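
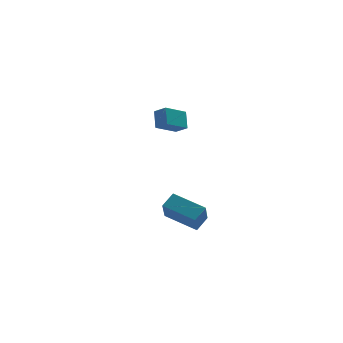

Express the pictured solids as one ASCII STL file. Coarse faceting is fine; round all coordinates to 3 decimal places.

solid 
facet normal -0.711 0.648 0.273
outer loop
vertex -4.005 -3.317 -0.4
vertex -3.297 -2.775 0.155
vertex -3.68 -2.415 -1.694
endloop
endfacet
facet normal -0.674 -0.516 -0.529
outer loop
vertex -2.223 -3.745 -2.255
vertex -4.005 -3.317 -0.4
vertex -3.68 -2.415 -1.694
endloop
endfacet
facet normal -0.710 0.649 0.273
outer loop
vertex -3.68 -2.415 -1.694
vertex -3.297 -2.775 0.155
vertex -2.972 -1.874 -1.139
endloop
endfacet
facet normal 0.202 0.560 -0.803
outer loop
vertex -2.972 -1.874 -1.139
vertex -2.223 -3.745 -2.255
vertex -3.68 -2.415 -1.694
endloop
endfacet
facet normal -0.202 -0.560 0.804
outer loop
vertex -4.005 -3.317 -0.4
vertex -1.84 -4.105 -0.406
vertex -3.297 -2.775 0.155
endloop
endfacet
facet normal -0.674 -0.516 -0.529
outer loop
vertex -2.548 -4.646 -0.961
vertex -4.005 -3.317 -0.4
vertex -2.223 -3.745 -2.255
endloop
endfacet
facet normal -0.202 -0.560 0.803
outer loop
vertex -2.548 -4.646 -0.961
vertex -1.84 -4.105 -0.406
vertex -4.005 -3.317 -0.4
endloop
endfacet
facet normal 0.674 0.516 0.528
outer loop
vertex -3.297 -2.775 0.155
vertex -1.84 -4.105 -0.406
vertex -2.972 -1.874 -1.139
endloop
endfacet
facet normal 0.201 0.560 -0.804
outer loop
vertex -1.515 -3.203 -1.7
vertex -2.223 -3.745 -2.255
vertex -2.972 -1.874 -1.139
endloop
endfacet
facet normal 0.674 0.516 0.529
outer loop
vertex -2.972 -1.874 -1.139
vertex -1.84 -4.105 -0.406
vertex -1.515 -3.203 -1.7
endloop
endfacet
facet normal 0.711 -0.649 -0.273
outer loop
vertex -1.515 -3.203 -1.7
vertex -2.548 -4.646 -0.961
vertex -2.223 -3.745 -2.255
endloop
endfacet
facet normal 0.710 -0.649 -0.274
outer loop
vertex -1.84 -4.105 -0.406
vertex -2.548 -4.646 -0.961
vertex -1.515 -3.203 -1.7
endloop
endfacet
facet normal -0.566 0.626 -0.536
outer loop
vertex -2.963 3.09 2.35
vertex -2.845 3.952 3.233
vertex -1.662 3.65 1.629
endloop
endfacet
facet normal -0.095 -0.696 -0.712
outer loop
vertex -1.135 3.068 2.127
vertex -2.963 3.09 2.35
vertex -1.662 3.65 1.629
endloop
endfacet
facet normal -0.566 0.627 -0.536
outer loop
vertex -1.662 3.65 1.629
vertex -2.845 3.952 3.233
vertex -1.543 4.512 2.512
endloop
endfacet
facet normal 0.818 0.352 -0.454
outer loop
vertex -1.543 4.512 2.512
vertex -1.135 3.068 2.127
vertex -1.662 3.65 1.629
endloop
endfacet
facet normal -0.818 -0.353 0.454
outer loop
vertex -2.963 3.09 2.35
vertex -2.318 3.37 3.731
vertex -2.845 3.952 3.233
endloop
endfacet
facet normal -0.095 -0.695 -0.712
outer loop
vertex -2.437 2.508 2.848
vertex -2.963 3.09 2.35
vertex -1.135 3.068 2.127
endloop
endfacet
facet normal -0.819 -0.352 0.454
outer loop
vertex -2.437 2.508 2.848
vertex -2.318 3.37 3.731
vertex -2.963 3.09 2.35
endloop
endfacet
facet normal 0.095 0.696 0.712
outer loop
vertex -2.845 3.952 3.233
vertex -2.318 3.37 3.731
vertex -1.543 4.512 2.512
endloop
endfacet
facet normal 0.819 0.352 -0.453
outer loop
vertex -1.017 3.93 3.01
vertex -1.135 3.068 2.127
vertex -1.543 4.512 2.512
endloop
endfacet
facet normal 0.095 0.696 0.712
outer loop
vertex -1.543 4.512 2.512
vertex -2.318 3.37 3.731
vertex -1.017 3.93 3.01
endloop
endfacet
facet normal 0.566 -0.626 0.536
outer loop
vertex -1.017 3.93 3.01
vertex -2.437 2.508 2.848
vertex -1.135 3.068 2.127
endloop
endfacet
facet normal 0.566 -0.627 0.535
outer loop
vertex -2.318 3.37 3.731
vertex -2.437 2.508 2.848
vertex -1.017 3.93 3.01
endloop
endfacet

endsolid


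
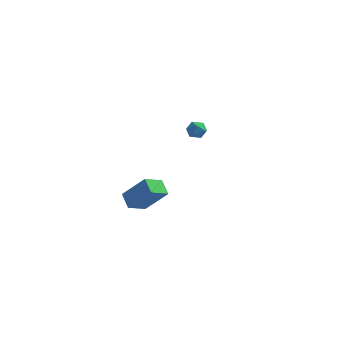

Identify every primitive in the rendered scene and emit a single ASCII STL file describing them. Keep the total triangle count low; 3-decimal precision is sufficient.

solid 
facet normal -0.916 -0.106 0.387
outer loop
vertex -4.563 4.057 -1.854
vertex -4.386 3.46 -1.599
vertex -4.298 4.02 -1.237
endloop
endfacet
facet normal -0.735 0.581 0.350
outer loop
vertex -4.563 4.057 -1.854
vertex -4.298 4.02 -1.237
vertex -4.109 4.511 -1.655
endloop
endfacet
facet normal -0.591 0.736 -0.331
outer loop
vertex -4.563 4.057 -1.854
vertex -4.109 4.511 -1.655
vertex -4.079 4.255 -2.277
endloop
endfacet
facet normal -0.684 0.141 -0.716
outer loop
vertex -4.563 4.057 -1.854
vertex -4.079 4.255 -2.277
vertex -4.25 3.605 -2.242
endloop
endfacet
facet normal -0.885 -0.379 -0.272
outer loop
vertex -4.563 4.057 -1.854
vertex -4.25 3.605 -2.242
vertex -4.386 3.46 -1.599
endloop
endfacet
facet normal -0.135 0.672 0.728
outer loop
vertex -4.109 4.511 -1.655
vertex -4.298 4.02 -1.237
vertex -3.65 4.195 -1.278
endloop
endfacet
facet normal -0.430 -0.442 0.788
outer loop
vertex -4.298 4.02 -1.237
vertex -4.386 3.46 -1.599
vertex -3.821 3.545 -1.243
endloop
endfacet
facet normal -0.378 -0.883 -0.279
outer loop
vertex -4.386 3.46 -1.599
vertex -4.25 3.605 -2.242
vertex -3.791 3.289 -1.865
endloop
endfacet
facet normal -0.052 -0.040 -0.998
outer loop
vertex -4.25 3.605 -2.242
vertex -4.079 4.255 -2.277
vertex -3.602 3.78 -2.283
endloop
endfacet
facet normal 0.097 0.922 -0.375
outer loop
vertex -4.079 4.255 -2.277
vertex -4.109 4.511 -1.655
vertex -3.514 4.34 -1.921
endloop
endfacet
facet normal 0.684 -0.141 0.716
outer loop
vertex -3.337 3.743 -1.666
vertex -3.65 4.195 -1.278
vertex -3.821 3.545 -1.243
endloop
endfacet
facet normal 0.591 -0.736 0.331
outer loop
vertex -3.337 3.743 -1.666
vertex -3.821 3.545 -1.243
vertex -3.791 3.289 -1.865
endloop
endfacet
facet normal 0.735 -0.581 -0.350
outer loop
vertex -3.337 3.743 -1.666
vertex -3.791 3.289 -1.865
vertex -3.602 3.78 -2.283
endloop
endfacet
facet normal 0.916 0.106 -0.387
outer loop
vertex -3.337 3.743 -1.666
vertex -3.602 3.78 -2.283
vertex -3.514 4.34 -1.921
endloop
endfacet
facet normal 0.885 0.379 0.272
outer loop
vertex -3.337 3.743 -1.666
vertex -3.514 4.34 -1.921
vertex -3.65 4.195 -1.278
endloop
endfacet
facet normal 0.052 0.040 0.998
outer loop
vertex -3.821 3.545 -1.243
vertex -3.65 4.195 -1.278
vertex -4.298 4.02 -1.237
endloop
endfacet
facet normal -0.097 -0.922 0.375
outer loop
vertex -3.791 3.289 -1.865
vertex -3.821 3.545 -1.243
vertex -4.386 3.46 -1.599
endloop
endfacet
facet normal 0.135 -0.672 -0.728
outer loop
vertex -3.602 3.78 -2.283
vertex -3.791 3.289 -1.865
vertex -4.25 3.605 -2.242
endloop
endfacet
facet normal 0.430 0.442 -0.788
outer loop
vertex -3.514 4.34 -1.921
vertex -3.602 3.78 -2.283
vertex -4.079 4.255 -2.277
endloop
endfacet
facet normal 0.378 0.883 0.279
outer loop
vertex -3.65 4.195 -1.278
vertex -3.514 4.34 -1.921
vertex -4.109 4.511 -1.655
endloop
endfacet
facet normal -0.693 0.005 -0.721
outer loop
vertex -3.879 -4.678 -4.223
vertex -4.532 -4.113 -3.591
vertex -3.4 -3.616 -4.676
endloop
endfacet
facet normal 0.610 -0.527 -0.591
outer loop
vertex -2.028 -3.627 -3.249
vertex -3.879 -4.678 -4.223
vertex -3.4 -3.616 -4.676
endloop
endfacet
facet normal -0.693 0.005 -0.721
outer loop
vertex -3.4 -3.616 -4.676
vertex -4.532 -4.113 -3.591
vertex -4.053 -3.051 -4.044
endloop
endfacet
facet normal 0.384 0.849 -0.363
outer loop
vertex -4.053 -3.051 -4.044
vertex -2.028 -3.627 -3.249
vertex -3.4 -3.616 -4.676
endloop
endfacet
facet normal -0.384 -0.849 0.363
outer loop
vertex -3.879 -4.678 -4.223
vertex -3.16 -4.124 -2.164
vertex -4.532 -4.113 -3.591
endloop
endfacet
facet normal 0.610 -0.527 -0.591
outer loop
vertex -2.507 -4.689 -2.796
vertex -3.879 -4.678 -4.223
vertex -2.028 -3.627 -3.249
endloop
endfacet
facet normal -0.384 -0.849 0.363
outer loop
vertex -2.507 -4.689 -2.796
vertex -3.16 -4.124 -2.164
vertex -3.879 -4.678 -4.223
endloop
endfacet
facet normal -0.610 0.527 0.591
outer loop
vertex -4.532 -4.113 -3.591
vertex -3.16 -4.124 -2.164
vertex -4.053 -3.051 -4.044
endloop
endfacet
facet normal 0.384 0.849 -0.363
outer loop
vertex -2.681 -3.062 -2.617
vertex -2.028 -3.627 -3.249
vertex -4.053 -3.051 -4.044
endloop
endfacet
facet normal -0.610 0.527 0.591
outer loop
vertex -4.053 -3.051 -4.044
vertex -3.16 -4.124 -2.164
vertex -2.681 -3.062 -2.617
endloop
endfacet
facet normal 0.693 -0.005 0.721
outer loop
vertex -2.681 -3.062 -2.617
vertex -2.507 -4.689 -2.796
vertex -2.028 -3.627 -3.249
endloop
endfacet
facet normal 0.693 -0.005 0.721
outer loop
vertex -3.16 -4.124 -2.164
vertex -2.507 -4.689 -2.796
vertex -2.681 -3.062 -2.617
endloop
endfacet

endsolid


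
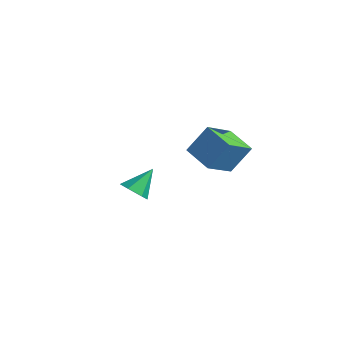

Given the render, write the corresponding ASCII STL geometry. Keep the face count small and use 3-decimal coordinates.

solid 
facet normal -0.055 -0.753 -0.655
outer loop
vertex -1.498 2.554 -4.324
vertex -2.062 2.254 -3.932
vertex -2.206 2.743 -4.482
endloop
endfacet
facet normal 0.320 0.854 -0.411
outer loop
vertex -1.498 2.554 -4.324
vertex -2.206 2.743 -4.482
vertex -1.978 3.406 -2.928
endloop
endfacet
facet normal -0.056 -0.753 -0.655
outer loop
vertex -2.206 2.743 -4.482
vertex -2.062 2.254 -3.932
vertex -2.77 2.443 -4.089
endloop
endfacet
facet normal -0.583 0.775 -0.245
outer loop
vertex -2.206 2.743 -4.482
vertex -2.77 2.443 -4.089
vertex -1.978 3.406 -2.928
endloop
endfacet
facet normal -0.055 -0.753 -0.656
outer loop
vertex -2.77 2.443 -4.089
vertex -2.062 2.254 -3.932
vertex -2.626 1.954 -3.54
endloop
endfacet
facet normal -0.881 0.215 0.422
outer loop
vertex -2.77 2.443 -4.089
vertex -2.626 1.954 -3.54
vertex -1.978 3.406 -2.928
endloop
endfacet
facet normal -0.055 -0.753 -0.655
outer loop
vertex -2.626 1.954 -3.54
vertex -2.062 2.254 -3.932
vertex -1.918 1.765 -3.382
endloop
endfacet
facet normal -0.277 -0.266 0.923
outer loop
vertex -2.626 1.954 -3.54
vertex -1.918 1.765 -3.382
vertex -1.978 3.406 -2.928
endloop
endfacet
facet normal -0.055 -0.753 -0.655
outer loop
vertex -1.918 1.765 -3.382
vertex -2.062 2.254 -3.932
vertex -1.354 2.065 -3.774
endloop
endfacet
facet normal 0.626 -0.187 0.757
outer loop
vertex -1.918 1.765 -3.382
vertex -1.354 2.065 -3.774
vertex -1.978 3.406 -2.928
endloop
endfacet
facet normal -0.055 -0.753 -0.655
outer loop
vertex -1.354 2.065 -3.774
vertex -2.062 2.254 -3.932
vertex -1.498 2.554 -4.324
endloop
endfacet
facet normal 0.923 0.373 0.090
outer loop
vertex -1.354 2.065 -3.774
vertex -1.498 2.554 -4.324
vertex -1.978 3.406 -2.928
endloop
endfacet
facet normal -0.962 0.136 0.237
outer loop
vertex 2.704 1.934 2.767
vertex 2.671 3.409 1.789
vertex 2.285 1.109 1.537
endloop
endfacet
facet normal 0.019 -0.833 0.553
outer loop
vertex 3.689 0.911 1.191
vertex 2.704 1.934 2.767
vertex 2.285 1.109 1.537
endloop
endfacet
facet normal -0.962 0.136 0.237
outer loop
vertex 2.285 1.109 1.537
vertex 2.671 3.409 1.789
vertex 2.252 2.584 0.558
endloop
endfacet
facet normal -0.272 -0.536 -0.799
outer loop
vertex 2.252 2.584 0.558
vertex 3.689 0.911 1.191
vertex 2.285 1.109 1.537
endloop
endfacet
facet normal 0.273 0.536 0.799
outer loop
vertex 2.704 1.934 2.767
vertex 4.075 3.211 1.443
vertex 2.671 3.409 1.789
endloop
endfacet
facet normal 0.018 -0.833 0.552
outer loop
vertex 4.108 1.736 2.422
vertex 2.704 1.934 2.767
vertex 3.689 0.911 1.191
endloop
endfacet
facet normal 0.272 0.536 0.799
outer loop
vertex 4.108 1.736 2.422
vertex 4.075 3.211 1.443
vertex 2.704 1.934 2.767
endloop
endfacet
facet normal -0.019 0.833 -0.552
outer loop
vertex 2.671 3.409 1.789
vertex 4.075 3.211 1.443
vertex 2.252 2.584 0.558
endloop
endfacet
facet normal -0.272 -0.536 -0.799
outer loop
vertex 3.656 2.386 0.213
vertex 3.689 0.911 1.191
vertex 2.252 2.584 0.558
endloop
endfacet
facet normal -0.018 0.833 -0.553
outer loop
vertex 2.252 2.584 0.558
vertex 4.075 3.211 1.443
vertex 3.656 2.386 0.213
endloop
endfacet
facet normal 0.962 -0.135 -0.237
outer loop
vertex 3.656 2.386 0.213
vertex 4.108 1.736 2.422
vertex 3.689 0.911 1.191
endloop
endfacet
facet normal 0.962 -0.136 -0.237
outer loop
vertex 4.075 3.211 1.443
vertex 4.108 1.736 2.422
vertex 3.656 2.386 0.213
endloop
endfacet

endsolid


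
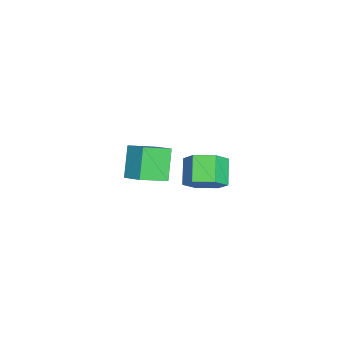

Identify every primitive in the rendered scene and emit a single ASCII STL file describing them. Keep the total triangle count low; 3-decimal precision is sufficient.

solid 
facet normal -0.678 -0.020 0.735
outer loop
vertex -0.412 -1.084 -1.099
vertex -1.151 -0.049 -1.753
vertex -0.972 -1.822 -1.635
endloop
endfacet
facet normal 0.517 -0.724 0.457
outer loop
vertex 0.071 -1.791 -2.767
vertex -0.412 -1.084 -1.099
vertex -0.972 -1.822 -1.635
endloop
endfacet
facet normal -0.677 -0.019 0.736
outer loop
vertex -0.972 -1.822 -1.635
vertex -1.151 -0.049 -1.753
vertex -1.711 -0.787 -2.288
endloop
endfacet
facet normal -0.523 -0.690 -0.501
outer loop
vertex -1.711 -0.787 -2.288
vertex 0.071 -1.791 -2.767
vertex -0.972 -1.822 -1.635
endloop
endfacet
facet normal 0.523 0.690 0.501
outer loop
vertex -0.412 -1.084 -1.099
vertex -0.108 -0.018 -2.885
vertex -1.151 -0.049 -1.753
endloop
endfacet
facet normal 0.518 -0.724 0.457
outer loop
vertex 0.631 -1.053 -2.232
vertex -0.412 -1.084 -1.099
vertex 0.071 -1.791 -2.767
endloop
endfacet
facet normal 0.523 0.690 0.501
outer loop
vertex 0.631 -1.053 -2.232
vertex -0.108 -0.018 -2.885
vertex -0.412 -1.084 -1.099
endloop
endfacet
facet normal -0.517 0.724 -0.457
outer loop
vertex -1.151 -0.049 -1.753
vertex -0.108 -0.018 -2.885
vertex -1.711 -0.787 -2.288
endloop
endfacet
facet normal -0.523 -0.690 -0.500
outer loop
vertex -0.668 -0.756 -3.421
vertex 0.071 -1.791 -2.767
vertex -1.711 -0.787 -2.288
endloop
endfacet
facet normal -0.517 0.724 -0.456
outer loop
vertex -1.711 -0.787 -2.288
vertex -0.108 -0.018 -2.885
vertex -0.668 -0.756 -3.421
endloop
endfacet
facet normal 0.677 0.019 -0.735
outer loop
vertex -0.668 -0.756 -3.421
vertex 0.631 -1.053 -2.232
vertex 0.071 -1.791 -2.767
endloop
endfacet
facet normal 0.678 0.020 -0.735
outer loop
vertex -0.108 -0.018 -2.885
vertex 0.631 -1.053 -2.232
vertex -0.668 -0.756 -3.421
endloop
endfacet
facet normal 0.824 0.102 -0.558
outer loop
vertex 4.799 1.671 2.286
vertex 4.352 2.099 1.704
vertex 4.731 2.517 2.34
endloop
endfacet
facet normal 0.561 -0.008 0.827
outer loop
vertex 4.799 1.671 2.286
vertex 4.731 2.517 2.34
vertex 3.835 1.552 2.939
endloop
endfacet
facet normal 0.561 -0.007 0.828
outer loop
vertex 3.835 1.552 2.939
vertex 4.731 2.517 2.34
vertex 3.767 2.398 2.992
endloop
endfacet
facet normal -0.824 -0.101 0.557
outer loop
vertex 3.835 1.552 2.939
vertex 3.767 2.398 2.992
vertex 3.388 1.981 2.356
endloop
endfacet
facet normal 0.824 0.102 -0.558
outer loop
vertex 4.731 2.517 2.34
vertex 4.352 2.099 1.704
vertex 4.284 2.945 1.758
endloop
endfacet
facet normal 0.211 0.858 0.469
outer loop
vertex 4.731 2.517 2.34
vertex 4.284 2.945 1.758
vertex 3.767 2.398 2.992
endloop
endfacet
facet normal 0.211 0.858 0.469
outer loop
vertex 3.767 2.398 2.992
vertex 4.284 2.945 1.758
vertex 3.32 2.826 2.41
endloop
endfacet
facet normal -0.824 -0.102 0.558
outer loop
vertex 3.767 2.398 2.992
vertex 3.32 2.826 2.41
vertex 3.388 1.981 2.356
endloop
endfacet
facet normal 0.824 0.102 -0.557
outer loop
vertex 4.284 2.945 1.758
vertex 4.352 2.099 1.704
vertex 3.905 2.528 1.121
endloop
endfacet
facet normal -0.349 0.866 -0.359
outer loop
vertex 4.284 2.945 1.758
vertex 3.905 2.528 1.121
vertex 3.32 2.826 2.41
endloop
endfacet
facet normal -0.350 0.865 -0.359
outer loop
vertex 3.32 2.826 2.41
vertex 3.905 2.528 1.121
vertex 2.941 2.409 1.774
endloop
endfacet
facet normal -0.824 -0.102 0.558
outer loop
vertex 3.32 2.826 2.41
vertex 2.941 2.409 1.774
vertex 3.388 1.981 2.356
endloop
endfacet
facet normal 0.824 0.101 -0.557
outer loop
vertex 3.905 2.528 1.121
vertex 4.352 2.099 1.704
vertex 3.973 1.682 1.068
endloop
endfacet
facet normal -0.561 0.007 -0.828
outer loop
vertex 3.905 2.528 1.121
vertex 3.973 1.682 1.068
vertex 2.941 2.409 1.774
endloop
endfacet
facet normal -0.561 0.008 -0.828
outer loop
vertex 2.941 2.409 1.774
vertex 3.973 1.682 1.068
vertex 3.009 1.563 1.72
endloop
endfacet
facet normal -0.824 -0.102 0.558
outer loop
vertex 2.941 2.409 1.774
vertex 3.009 1.563 1.72
vertex 3.388 1.981 2.356
endloop
endfacet
facet normal 0.824 0.102 -0.558
outer loop
vertex 3.973 1.682 1.068
vertex 4.352 2.099 1.704
vertex 4.42 1.254 1.65
endloop
endfacet
facet normal -0.211 -0.858 -0.469
outer loop
vertex 3.973 1.682 1.068
vertex 4.42 1.254 1.65
vertex 3.009 1.563 1.72
endloop
endfacet
facet normal -0.211 -0.858 -0.469
outer loop
vertex 3.009 1.563 1.72
vertex 4.42 1.254 1.65
vertex 3.456 1.135 2.302
endloop
endfacet
facet normal -0.824 -0.102 0.558
outer loop
vertex 3.009 1.563 1.72
vertex 3.456 1.135 2.302
vertex 3.388 1.981 2.356
endloop
endfacet
facet normal 0.824 0.102 -0.558
outer loop
vertex 4.42 1.254 1.65
vertex 4.352 2.099 1.704
vertex 4.799 1.671 2.286
endloop
endfacet
facet normal 0.350 -0.865 0.359
outer loop
vertex 4.42 1.254 1.65
vertex 4.799 1.671 2.286
vertex 3.456 1.135 2.302
endloop
endfacet
facet normal 0.350 -0.866 0.359
outer loop
vertex 3.456 1.135 2.302
vertex 4.799 1.671 2.286
vertex 3.835 1.552 2.939
endloop
endfacet
facet normal -0.824 -0.102 0.557
outer loop
vertex 3.456 1.135 2.302
vertex 3.835 1.552 2.939
vertex 3.388 1.981 2.356
endloop
endfacet

endsolid


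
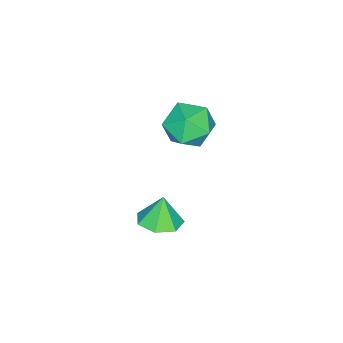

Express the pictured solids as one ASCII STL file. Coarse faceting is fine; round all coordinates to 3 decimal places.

solid 
facet normal -0.088 0.935 -0.345
outer loop
vertex 0.799 2.419 -0.727
vertex 0.013 2.514 -0.268
vertex 0.806 2.736 0.131
endloop
endfacet
facet normal 0.598 0.750 -0.282
outer loop
vertex 0.799 2.419 -0.727
vertex 0.806 2.736 0.131
vertex 1.437 2.131 -0.139
endloop
endfacet
facet normal 0.708 0.170 -0.685
outer loop
vertex 0.799 2.419 -0.727
vertex 1.437 2.131 -0.139
vertex 1.034 1.535 -0.704
endloop
endfacet
facet normal 0.090 -0.002 -0.996
outer loop
vertex 0.799 2.419 -0.727
vertex 1.034 1.535 -0.704
vertex 0.154 1.772 -0.784
endloop
endfacet
facet normal -0.402 0.470 -0.786
outer loop
vertex 0.799 2.419 -0.727
vertex 0.154 1.772 -0.784
vertex 0.013 2.514 -0.268
endloop
endfacet
facet normal 0.718 0.571 0.399
outer loop
vertex 1.437 2.131 -0.139
vertex 0.806 2.736 0.131
vertex 1.046 2.048 0.684
endloop
endfacet
facet normal -0.393 0.870 0.297
outer loop
vertex 0.806 2.736 0.131
vertex 0.013 2.514 -0.268
vertex 0.166 2.285 0.604
endloop
endfacet
facet normal -0.901 0.118 -0.416
outer loop
vertex 0.013 2.514 -0.268
vertex 0.154 1.772 -0.784
vertex -0.237 1.689 0.039
endloop
endfacet
facet normal -0.105 -0.645 -0.757
outer loop
vertex 0.154 1.772 -0.784
vertex 1.034 1.535 -0.704
vertex 0.394 1.084 -0.231
endloop
endfacet
facet normal 0.896 -0.366 -0.253
outer loop
vertex 1.034 1.535 -0.704
vertex 1.437 2.131 -0.139
vertex 1.187 1.306 0.168
endloop
endfacet
facet normal -0.090 0.002 0.996
outer loop
vertex 0.401 1.401 0.627
vertex 1.046 2.048 0.684
vertex 0.166 2.285 0.604
endloop
endfacet
facet normal -0.708 -0.170 0.685
outer loop
vertex 0.401 1.401 0.627
vertex 0.166 2.285 0.604
vertex -0.237 1.689 0.039
endloop
endfacet
facet normal -0.598 -0.750 0.282
outer loop
vertex 0.401 1.401 0.627
vertex -0.237 1.689 0.039
vertex 0.394 1.084 -0.231
endloop
endfacet
facet normal 0.088 -0.935 0.345
outer loop
vertex 0.401 1.401 0.627
vertex 0.394 1.084 -0.231
vertex 1.187 1.306 0.168
endloop
endfacet
facet normal 0.402 -0.470 0.786
outer loop
vertex 0.401 1.401 0.627
vertex 1.187 1.306 0.168
vertex 1.046 2.048 0.684
endloop
endfacet
facet normal 0.105 0.645 0.757
outer loop
vertex 0.166 2.285 0.604
vertex 1.046 2.048 0.684
vertex 0.806 2.736 0.131
endloop
endfacet
facet normal -0.896 0.366 0.253
outer loop
vertex -0.237 1.689 0.039
vertex 0.166 2.285 0.604
vertex 0.013 2.514 -0.268
endloop
endfacet
facet normal -0.718 -0.571 -0.399
outer loop
vertex 0.394 1.084 -0.231
vertex -0.237 1.689 0.039
vertex 0.154 1.772 -0.784
endloop
endfacet
facet normal 0.393 -0.870 -0.297
outer loop
vertex 1.187 1.306 0.168
vertex 0.394 1.084 -0.231
vertex 1.034 1.535 -0.704
endloop
endfacet
facet normal 0.901 -0.118 0.416
outer loop
vertex 1.046 2.048 0.684
vertex 1.187 1.306 0.168
vertex 1.437 2.131 -0.139
endloop
endfacet
facet normal 0.248 0.018 -0.968
outer loop
vertex 2.445 1.775 -4.068
vertex 1.737 1.539 -4.254
vertex 1.997 2.259 -4.174
endloop
endfacet
facet normal 0.438 0.560 0.703
outer loop
vertex 2.445 1.775 -4.068
vertex 1.997 2.259 -4.174
vertex 1.483 1.521 -3.266
endloop
endfacet
facet normal 0.248 0.018 -0.969
outer loop
vertex 1.997 2.259 -4.174
vertex 1.737 1.539 -4.254
vertex 1.352 2.201 -4.34
endloop
endfacet
facet normal -0.212 0.814 0.541
outer loop
vertex 1.997 2.259 -4.174
vertex 1.352 2.201 -4.34
vertex 1.483 1.521 -3.266
endloop
endfacet
facet normal 0.249 0.019 -0.968
outer loop
vertex 1.352 2.201 -4.34
vertex 1.737 1.539 -4.254
vertex 0.997 1.644 -4.442
endloop
endfacet
facet normal -0.810 0.446 0.381
outer loop
vertex 1.352 2.201 -4.34
vertex 0.997 1.644 -4.442
vertex 1.483 1.521 -3.266
endloop
endfacet
facet normal 0.248 0.016 -0.969
outer loop
vertex 0.997 1.644 -4.442
vertex 1.737 1.539 -4.254
vertex 1.199 1.008 -4.401
endloop
endfacet
facet normal -0.901 -0.264 0.345
outer loop
vertex 0.997 1.644 -4.442
vertex 1.199 1.008 -4.401
vertex 1.483 1.521 -3.266
endloop
endfacet
facet normal 0.248 0.017 -0.969
outer loop
vertex 1.199 1.008 -4.401
vertex 1.737 1.539 -4.254
vertex 1.805 0.772 -4.25
endloop
endfacet
facet normal -0.419 -0.783 0.459
outer loop
vertex 1.199 1.008 -4.401
vertex 1.805 0.772 -4.25
vertex 1.483 1.521 -3.266
endloop
endfacet
facet normal 0.248 0.017 -0.969
outer loop
vertex 1.805 0.772 -4.25
vertex 1.737 1.539 -4.254
vertex 2.36 1.114 -4.102
endloop
endfacet
facet normal 0.274 -0.720 0.638
outer loop
vertex 1.805 0.772 -4.25
vertex 2.36 1.114 -4.102
vertex 1.483 1.521 -3.266
endloop
endfacet
facet normal 0.248 0.018 -0.968
outer loop
vertex 2.36 1.114 -4.102
vertex 1.737 1.539 -4.254
vertex 2.445 1.775 -4.068
endloop
endfacet
facet normal 0.654 -0.123 0.746
outer loop
vertex 2.36 1.114 -4.102
vertex 2.445 1.775 -4.068
vertex 1.483 1.521 -3.266
endloop
endfacet

endsolid


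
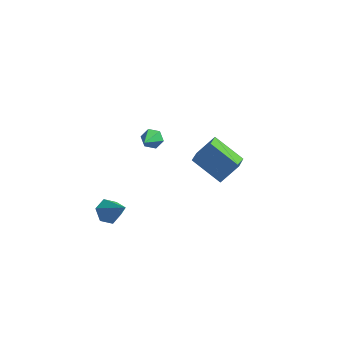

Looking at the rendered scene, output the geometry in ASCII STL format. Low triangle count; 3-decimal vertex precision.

solid 
facet normal -0.648 0.282 -0.708
outer loop
vertex -3.673 0.312 -4.001
vertex -4.188 0.022 -3.645
vertex -4.021 0.682 -3.535
endloop
endfacet
facet normal 0.764 0.642 0.061
outer loop
vertex -3.673 0.312 -4.001
vertex -4.021 0.682 -3.535
vertex -3.172 -0.422 -2.535
endloop
endfacet
facet normal -0.648 0.282 -0.708
outer loop
vertex -4.021 0.682 -3.535
vertex -4.188 0.022 -3.645
vertex -4.536 0.393 -3.179
endloop
endfacet
facet normal 0.090 0.706 0.703
outer loop
vertex -4.021 0.682 -3.535
vertex -4.536 0.393 -3.179
vertex -3.172 -0.422 -2.535
endloop
endfacet
facet normal -0.647 0.282 -0.708
outer loop
vertex -4.536 0.393 -3.179
vertex -4.188 0.022 -3.645
vertex -4.704 -0.268 -3.289
endloop
endfacet
facet normal -0.444 -0.036 0.895
outer loop
vertex -4.536 0.393 -3.179
vertex -4.704 -0.268 -3.289
vertex -3.172 -0.422 -2.535
endloop
endfacet
facet normal -0.647 0.284 -0.707
outer loop
vertex -4.704 -0.268 -3.289
vertex -4.188 0.022 -3.645
vertex -4.356 -0.638 -3.756
endloop
endfacet
facet normal -0.303 -0.844 0.443
outer loop
vertex -4.704 -0.268 -3.289
vertex -4.356 -0.638 -3.756
vertex -3.172 -0.422 -2.535
endloop
endfacet
facet normal -0.647 0.284 -0.708
outer loop
vertex -4.356 -0.638 -3.756
vertex -4.188 0.022 -3.645
vertex -3.84 -0.349 -4.112
endloop
endfacet
facet normal 0.371 -0.907 -0.199
outer loop
vertex -4.356 -0.638 -3.756
vertex -3.84 -0.349 -4.112
vertex -3.172 -0.422 -2.535
endloop
endfacet
facet normal -0.648 0.282 -0.707
outer loop
vertex -3.84 -0.349 -4.112
vertex -4.188 0.022 -3.645
vertex -3.673 0.312 -4.001
endloop
endfacet
facet normal 0.906 -0.163 -0.391
outer loop
vertex -3.84 -0.349 -4.112
vertex -3.673 0.312 -4.001
vertex -3.172 -0.422 -2.535
endloop
endfacet
facet normal -0.025 0.814 -0.581
outer loop
vertex -2.52 3.129 -0.681
vertex -3.08 3.119 -0.671
vertex -2.798 3.406 -0.281
endloop
endfacet
facet normal 0.835 0.045 0.549
outer loop
vertex -2.52 3.129 -0.681
vertex -2.798 3.406 -0.281
vertex -3.04 1.881 0.211
endloop
endfacet
facet normal -0.027 0.814 -0.580
outer loop
vertex -2.798 3.406 -0.281
vertex -3.08 3.119 -0.671
vertex -3.358 3.395 -0.27
endloop
endfacet
facet normal 0.013 0.305 0.952
outer loop
vertex -2.798 3.406 -0.281
vertex -3.358 3.395 -0.27
vertex -3.04 1.881 0.211
endloop
endfacet
facet normal -0.027 0.814 -0.580
outer loop
vertex -3.358 3.395 -0.27
vertex -3.08 3.119 -0.671
vertex -3.64 3.108 -0.66
endloop
endfacet
facet normal -0.815 0.013 0.580
outer loop
vertex -3.358 3.395 -0.27
vertex -3.64 3.108 -0.66
vertex -3.04 1.881 0.211
endloop
endfacet
facet normal -0.027 0.814 -0.581
outer loop
vertex -3.64 3.108 -0.66
vertex -3.08 3.119 -0.671
vertex -3.362 2.832 -1.06
endloop
endfacet
facet normal -0.819 -0.540 -0.196
outer loop
vertex -3.64 3.108 -0.66
vertex -3.362 2.832 -1.06
vertex -3.04 1.881 0.211
endloop
endfacet
facet normal -0.027 0.814 -0.581
outer loop
vertex -3.362 2.832 -1.06
vertex -3.08 3.119 -0.671
vertex -2.802 2.843 -1.071
endloop
endfacet
facet normal 0.004 -0.800 -0.600
outer loop
vertex -3.362 2.832 -1.06
vertex -2.802 2.843 -1.071
vertex -3.04 1.881 0.211
endloop
endfacet
facet normal -0.025 0.815 -0.579
outer loop
vertex -2.802 2.843 -1.071
vertex -3.08 3.119 -0.671
vertex -2.52 3.129 -0.681
endloop
endfacet
facet normal 0.830 -0.509 -0.227
outer loop
vertex -2.802 2.843 -1.071
vertex -2.52 3.129 -0.681
vertex -3.04 1.881 0.211
endloop
endfacet
facet normal -0.546 -0.429 -0.720
outer loop
vertex 1.507 -1.18 1.712
vertex 0.108 -0.877 2.592
vertex 1.395 -0.135 1.175
endloop
endfacet
facet normal 0.833 -0.180 -0.524
outer loop
vertex 2.072 0.397 2.068
vertex 1.507 -1.18 1.712
vertex 1.395 -0.135 1.175
endloop
endfacet
facet normal -0.546 -0.429 -0.720
outer loop
vertex 1.395 -0.135 1.175
vertex 0.108 -0.877 2.592
vertex -0.004 0.168 2.055
endloop
endfacet
facet normal -0.095 0.885 -0.455
outer loop
vertex -0.004 0.168 2.055
vertex 2.072 0.397 2.068
vertex 1.395 -0.135 1.175
endloop
endfacet
facet normal 0.095 -0.885 0.455
outer loop
vertex 1.507 -1.18 1.712
vertex 0.785 -0.345 3.485
vertex 0.108 -0.877 2.592
endloop
endfacet
facet normal 0.833 -0.180 -0.524
outer loop
vertex 2.184 -0.648 2.605
vertex 1.507 -1.18 1.712
vertex 2.072 0.397 2.068
endloop
endfacet
facet normal 0.095 -0.885 0.455
outer loop
vertex 2.184 -0.648 2.605
vertex 0.785 -0.345 3.485
vertex 1.507 -1.18 1.712
endloop
endfacet
facet normal -0.833 0.180 0.524
outer loop
vertex 0.108 -0.877 2.592
vertex 0.785 -0.345 3.485
vertex -0.004 0.168 2.055
endloop
endfacet
facet normal -0.095 0.885 -0.455
outer loop
vertex 0.673 0.7 2.948
vertex 2.072 0.397 2.068
vertex -0.004 0.168 2.055
endloop
endfacet
facet normal -0.833 0.180 0.524
outer loop
vertex -0.004 0.168 2.055
vertex 0.785 -0.345 3.485
vertex 0.673 0.7 2.948
endloop
endfacet
facet normal 0.546 0.429 0.720
outer loop
vertex 0.673 0.7 2.948
vertex 2.184 -0.648 2.605
vertex 2.072 0.397 2.068
endloop
endfacet
facet normal 0.546 0.429 0.720
outer loop
vertex 0.785 -0.345 3.485
vertex 2.184 -0.648 2.605
vertex 0.673 0.7 2.948
endloop
endfacet

endsolid


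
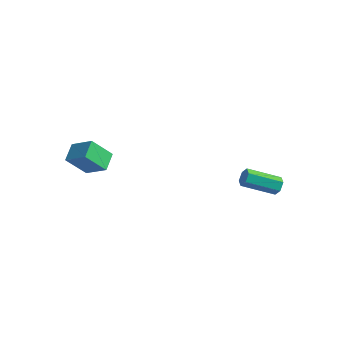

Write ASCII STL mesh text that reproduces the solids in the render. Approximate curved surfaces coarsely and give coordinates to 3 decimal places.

solid 
facet normal -0.864 -0.082 -0.496
outer loop
vertex -5.028 -3.298 2.305
vertex -4.366 -2.346 0.994
vertex -4.614 -4.342 1.757
endloop
endfacet
facet normal -0.378 -0.543 0.749
outer loop
vertex -3.274 -4.214 2.526
vertex -5.028 -3.298 2.305
vertex -4.614 -4.342 1.757
endloop
endfacet
facet normal -0.864 -0.082 -0.496
outer loop
vertex -4.614 -4.342 1.757
vertex -4.366 -2.346 0.994
vertex -3.952 -3.39 0.446
endloop
endfacet
facet normal 0.332 -0.835 -0.439
outer loop
vertex -3.952 -3.39 0.446
vertex -3.274 -4.214 2.526
vertex -4.614 -4.342 1.757
endloop
endfacet
facet normal -0.332 0.835 0.439
outer loop
vertex -5.028 -3.298 2.305
vertex -3.026 -2.218 1.763
vertex -4.366 -2.346 0.994
endloop
endfacet
facet normal -0.378 -0.543 0.749
outer loop
vertex -3.688 -3.17 3.074
vertex -5.028 -3.298 2.305
vertex -3.274 -4.214 2.526
endloop
endfacet
facet normal -0.332 0.835 0.439
outer loop
vertex -3.688 -3.17 3.074
vertex -3.026 -2.218 1.763
vertex -5.028 -3.298 2.305
endloop
endfacet
facet normal 0.378 0.543 -0.749
outer loop
vertex -4.366 -2.346 0.994
vertex -3.026 -2.218 1.763
vertex -3.952 -3.39 0.446
endloop
endfacet
facet normal 0.332 -0.835 -0.439
outer loop
vertex -2.612 -3.262 1.215
vertex -3.274 -4.214 2.526
vertex -3.952 -3.39 0.446
endloop
endfacet
facet normal 0.378 0.543 -0.749
outer loop
vertex -3.952 -3.39 0.446
vertex -3.026 -2.218 1.763
vertex -2.612 -3.262 1.215
endloop
endfacet
facet normal 0.864 0.082 0.496
outer loop
vertex -2.612 -3.262 1.215
vertex -3.688 -3.17 3.074
vertex -3.274 -4.214 2.526
endloop
endfacet
facet normal 0.864 0.082 0.496
outer loop
vertex -3.026 -2.218 1.763
vertex -3.688 -3.17 3.074
vertex -2.612 -3.262 1.215
endloop
endfacet
facet normal 0.655 0.632 -0.415
outer loop
vertex 3.794 4.467 -1.361
vertex 3.43 4.516 -1.861
vertex 3.356 4.905 -1.385
endloop
endfacet
facet normal 0.269 0.319 0.909
outer loop
vertex 3.794 4.467 -1.361
vertex 3.356 4.905 -1.385
vertex 2.374 3.096 -0.46
endloop
endfacet
facet normal 0.270 0.318 0.909
outer loop
vertex 2.374 3.096 -0.46
vertex 3.356 4.905 -1.385
vertex 1.936 3.534 -0.483
endloop
endfacet
facet normal -0.654 -0.632 0.416
outer loop
vertex 2.374 3.096 -0.46
vertex 1.936 3.534 -0.483
vertex 2.01 3.144 -0.959
endloop
endfacet
facet normal 0.654 0.632 -0.415
outer loop
vertex 3.356 4.905 -1.385
vertex 3.43 4.516 -1.861
vertex 2.992 4.954 -1.884
endloop
endfacet
facet normal -0.476 0.771 0.423
outer loop
vertex 3.356 4.905 -1.385
vertex 2.992 4.954 -1.884
vertex 1.936 3.534 -0.483
endloop
endfacet
facet normal -0.476 0.771 0.423
outer loop
vertex 1.936 3.534 -0.483
vertex 2.992 4.954 -1.884
vertex 1.572 3.583 -0.982
endloop
endfacet
facet normal -0.655 -0.631 0.416
outer loop
vertex 1.936 3.534 -0.483
vertex 1.572 3.583 -0.982
vertex 2.01 3.144 -0.959
endloop
endfacet
facet normal 0.654 0.632 -0.416
outer loop
vertex 2.992 4.954 -1.884
vertex 3.43 4.516 -1.861
vertex 3.066 4.564 -2.36
endloop
endfacet
facet normal -0.747 0.453 -0.487
outer loop
vertex 2.992 4.954 -1.884
vertex 3.066 4.564 -2.36
vertex 1.572 3.583 -0.982
endloop
endfacet
facet normal -0.747 0.454 -0.487
outer loop
vertex 1.572 3.583 -0.982
vertex 3.066 4.564 -2.36
vertex 1.646 3.193 -1.459
endloop
endfacet
facet normal -0.655 -0.632 0.415
outer loop
vertex 1.572 3.583 -0.982
vertex 1.646 3.193 -1.459
vertex 2.01 3.144 -0.959
endloop
endfacet
facet normal 0.654 0.632 -0.416
outer loop
vertex 3.066 4.564 -2.36
vertex 3.43 4.516 -1.861
vertex 3.504 4.126 -2.337
endloop
endfacet
facet normal -0.270 -0.318 -0.909
outer loop
vertex 3.066 4.564 -2.36
vertex 3.504 4.126 -2.337
vertex 1.646 3.193 -1.459
endloop
endfacet
facet normal -0.269 -0.319 -0.909
outer loop
vertex 1.646 3.193 -1.459
vertex 3.504 4.126 -2.337
vertex 2.084 2.755 -1.435
endloop
endfacet
facet normal -0.655 -0.632 0.415
outer loop
vertex 1.646 3.193 -1.459
vertex 2.084 2.755 -1.435
vertex 2.01 3.144 -0.959
endloop
endfacet
facet normal 0.655 0.631 -0.416
outer loop
vertex 3.504 4.126 -2.337
vertex 3.43 4.516 -1.861
vertex 3.868 4.077 -1.838
endloop
endfacet
facet normal 0.476 -0.771 -0.423
outer loop
vertex 3.504 4.126 -2.337
vertex 3.868 4.077 -1.838
vertex 2.084 2.755 -1.435
endloop
endfacet
facet normal 0.476 -0.771 -0.423
outer loop
vertex 2.084 2.755 -1.435
vertex 3.868 4.077 -1.838
vertex 2.448 2.706 -0.936
endloop
endfacet
facet normal -0.654 -0.632 0.415
outer loop
vertex 2.084 2.755 -1.435
vertex 2.448 2.706 -0.936
vertex 2.01 3.144 -0.959
endloop
endfacet
facet normal 0.655 0.632 -0.415
outer loop
vertex 3.868 4.077 -1.838
vertex 3.43 4.516 -1.861
vertex 3.794 4.467 -1.361
endloop
endfacet
facet normal 0.747 -0.453 0.487
outer loop
vertex 3.868 4.077 -1.838
vertex 3.794 4.467 -1.361
vertex 2.448 2.706 -0.936
endloop
endfacet
facet normal 0.747 -0.453 0.487
outer loop
vertex 2.448 2.706 -0.936
vertex 3.794 4.467 -1.361
vertex 2.374 3.096 -0.46
endloop
endfacet
facet normal -0.654 -0.632 0.416
outer loop
vertex 2.448 2.706 -0.936
vertex 2.374 3.096 -0.46
vertex 2.01 3.144 -0.959
endloop
endfacet

endsolid


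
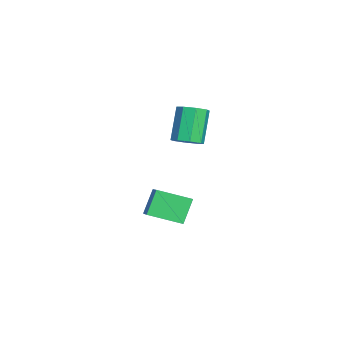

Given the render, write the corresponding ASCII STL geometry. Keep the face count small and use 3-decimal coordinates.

solid 
facet normal -0.509 0.299 0.807
outer loop
vertex 0.38 1.856 -0.086
vertex 0.464 3.155 -0.515
vertex -0.77 1.709 -0.757
endloop
endfacet
facet normal -0.061 -0.948 0.313
outer loop
vertex -0.184 1.365 -1.685
vertex 0.38 1.856 -0.086
vertex -0.77 1.709 -0.757
endloop
endfacet
facet normal -0.509 0.299 0.807
outer loop
vertex -0.77 1.709 -0.757
vertex 0.464 3.155 -0.515
vertex -0.686 3.008 -1.186
endloop
endfacet
facet normal -0.858 -0.110 -0.501
outer loop
vertex -0.686 3.008 -1.186
vertex -0.184 1.365 -1.685
vertex -0.77 1.709 -0.757
endloop
endfacet
facet normal 0.858 0.110 0.501
outer loop
vertex 0.38 1.856 -0.086
vertex 1.05 2.811 -1.443
vertex 0.464 3.155 -0.515
endloop
endfacet
facet normal -0.061 -0.948 0.313
outer loop
vertex 0.966 1.512 -1.014
vertex 0.38 1.856 -0.086
vertex -0.184 1.365 -1.685
endloop
endfacet
facet normal 0.858 0.110 0.501
outer loop
vertex 0.966 1.512 -1.014
vertex 1.05 2.811 -1.443
vertex 0.38 1.856 -0.086
endloop
endfacet
facet normal 0.061 0.948 -0.313
outer loop
vertex 0.464 3.155 -0.515
vertex 1.05 2.811 -1.443
vertex -0.686 3.008 -1.186
endloop
endfacet
facet normal -0.858 -0.110 -0.501
outer loop
vertex -0.1 2.664 -2.114
vertex -0.184 1.365 -1.685
vertex -0.686 3.008 -1.186
endloop
endfacet
facet normal 0.061 0.948 -0.313
outer loop
vertex -0.686 3.008 -1.186
vertex 1.05 2.811 -1.443
vertex -0.1 2.664 -2.114
endloop
endfacet
facet normal 0.509 -0.299 -0.807
outer loop
vertex -0.1 2.664 -2.114
vertex 0.966 1.512 -1.014
vertex -0.184 1.365 -1.685
endloop
endfacet
facet normal 0.509 -0.299 -0.807
outer loop
vertex 1.05 2.811 -1.443
vertex 0.966 1.512 -1.014
vertex -0.1 2.664 -2.114
endloop
endfacet
facet normal 0.540 -0.139 -0.830
outer loop
vertex 0.564 3.429 2.44
vertex 0.235 2.945 2.307
vertex 0.197 3.531 2.184
endloop
endfacet
facet normal 0.262 0.965 0.008
outer loop
vertex 0.564 3.429 2.44
vertex 0.197 3.531 2.184
vertex -0.245 3.638 3.685
endloop
endfacet
facet normal 0.264 0.965 0.009
outer loop
vertex -0.245 3.638 3.685
vertex 0.197 3.531 2.184
vertex -0.613 3.741 3.43
endloop
endfacet
facet normal -0.537 0.140 0.832
outer loop
vertex -0.245 3.638 3.685
vertex -0.613 3.741 3.43
vertex -0.575 3.155 3.553
endloop
endfacet
facet normal 0.539 -0.139 -0.831
outer loop
vertex 0.197 3.531 2.184
vertex 0.235 2.945 2.307
vertex -0.149 3.29 2.0
endloop
endfacet
facet normal -0.379 0.840 -0.388
outer loop
vertex 0.197 3.531 2.184
vertex -0.149 3.29 2.0
vertex -0.613 3.741 3.43
endloop
endfacet
facet normal -0.380 0.840 -0.388
outer loop
vertex -0.613 3.741 3.43
vertex -0.149 3.29 2.0
vertex -0.958 3.5 3.246
endloop
endfacet
facet normal -0.540 0.139 0.830
outer loop
vertex -0.613 3.741 3.43
vertex -0.958 3.5 3.246
vertex -0.575 3.155 3.553
endloop
endfacet
facet normal 0.539 -0.139 -0.831
outer loop
vertex -0.149 3.29 2.0
vertex 0.235 2.945 2.307
vertex -0.269 2.847 1.996
endloop
endfacet
facet normal -0.800 0.222 -0.557
outer loop
vertex -0.149 3.29 2.0
vertex -0.269 2.847 1.996
vertex -0.958 3.5 3.246
endloop
endfacet
facet normal -0.800 0.222 -0.557
outer loop
vertex -0.958 3.5 3.246
vertex -0.269 2.847 1.996
vertex -1.078 3.057 3.242
endloop
endfacet
facet normal -0.540 0.139 0.830
outer loop
vertex -0.958 3.5 3.246
vertex -1.078 3.057 3.242
vertex -0.575 3.155 3.553
endloop
endfacet
facet normal 0.540 -0.142 -0.830
outer loop
vertex -0.269 2.847 1.996
vertex 0.235 2.945 2.307
vertex -0.095 2.462 2.175
endloop
endfacet
facet normal -0.751 -0.525 -0.399
outer loop
vertex -0.269 2.847 1.996
vertex -0.095 2.462 2.175
vertex -1.078 3.057 3.242
endloop
endfacet
facet normal -0.752 -0.524 -0.401
outer loop
vertex -1.078 3.057 3.242
vertex -0.095 2.462 2.175
vertex -0.904 2.671 3.42
endloop
endfacet
facet normal -0.540 0.139 0.830
outer loop
vertex -1.078 3.057 3.242
vertex -0.904 2.671 3.42
vertex -0.575 3.155 3.553
endloop
endfacet
facet normal 0.537 -0.140 -0.832
outer loop
vertex -0.095 2.462 2.175
vertex 0.235 2.945 2.307
vertex 0.273 2.359 2.43
endloop
endfacet
facet normal -0.264 -0.965 -0.009
outer loop
vertex -0.095 2.462 2.175
vertex 0.273 2.359 2.43
vertex -0.904 2.671 3.42
endloop
endfacet
facet normal -0.263 -0.965 -0.008
outer loop
vertex -0.904 2.671 3.42
vertex 0.273 2.359 2.43
vertex -0.537 2.569 3.676
endloop
endfacet
facet normal -0.540 0.139 0.830
outer loop
vertex -0.904 2.671 3.42
vertex -0.537 2.569 3.676
vertex -0.575 3.155 3.553
endloop
endfacet
facet normal 0.540 -0.139 -0.830
outer loop
vertex 0.273 2.359 2.43
vertex 0.235 2.945 2.307
vertex 0.618 2.6 2.614
endloop
endfacet
facet normal 0.380 -0.840 0.388
outer loop
vertex 0.273 2.359 2.43
vertex 0.618 2.6 2.614
vertex -0.537 2.569 3.676
endloop
endfacet
facet normal 0.379 -0.840 0.388
outer loop
vertex -0.537 2.569 3.676
vertex 0.618 2.6 2.614
vertex -0.191 2.81 3.86
endloop
endfacet
facet normal -0.539 0.139 0.831
outer loop
vertex -0.537 2.569 3.676
vertex -0.191 2.81 3.86
vertex -0.575 3.155 3.553
endloop
endfacet
facet normal 0.540 -0.139 -0.830
outer loop
vertex 0.618 2.6 2.614
vertex 0.235 2.945 2.307
vertex 0.738 3.043 2.618
endloop
endfacet
facet normal 0.800 -0.222 0.557
outer loop
vertex 0.618 2.6 2.614
vertex 0.738 3.043 2.618
vertex -0.191 2.81 3.86
endloop
endfacet
facet normal 0.800 -0.222 0.557
outer loop
vertex -0.191 2.81 3.86
vertex 0.738 3.043 2.618
vertex -0.071 3.253 3.864
endloop
endfacet
facet normal -0.539 0.139 0.831
outer loop
vertex -0.191 2.81 3.86
vertex -0.071 3.253 3.864
vertex -0.575 3.155 3.553
endloop
endfacet
facet normal 0.540 -0.139 -0.830
outer loop
vertex 0.738 3.043 2.618
vertex 0.235 2.945 2.307
vertex 0.564 3.429 2.44
endloop
endfacet
facet normal 0.752 0.524 0.400
outer loop
vertex 0.738 3.043 2.618
vertex 0.564 3.429 2.44
vertex -0.071 3.253 3.864
endloop
endfacet
facet normal 0.751 0.525 0.400
outer loop
vertex -0.071 3.253 3.864
vertex 0.564 3.429 2.44
vertex -0.245 3.638 3.685
endloop
endfacet
facet normal -0.540 0.142 0.830
outer loop
vertex -0.071 3.253 3.864
vertex -0.245 3.638 3.685
vertex -0.575 3.155 3.553
endloop
endfacet

endsolid


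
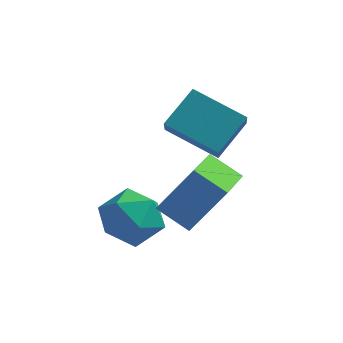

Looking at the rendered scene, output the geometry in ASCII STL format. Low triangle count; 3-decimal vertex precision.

solid 
facet normal -0.077 0.973 0.216
outer loop
vertex -0.847 -0.075 -0.857
vertex -0.644 -0.313 0.289
vertex 0.265 -0.08 -0.439
endloop
endfacet
facet normal 0.172 0.879 -0.446
outer loop
vertex -0.847 -0.075 -0.857
vertex 0.265 -0.08 -0.439
vertex 0.025 -0.569 -1.495
endloop
endfacet
facet normal -0.310 0.498 -0.810
outer loop
vertex -0.847 -0.075 -0.857
vertex 0.025 -0.569 -1.495
vertex -1.033 -1.105 -1.419
endloop
endfacet
facet normal -0.856 0.358 -0.373
outer loop
vertex -0.847 -0.075 -0.857
vertex -1.033 -1.105 -1.419
vertex -1.447 -0.947 -0.317
endloop
endfacet
facet normal -0.712 0.652 0.261
outer loop
vertex -0.847 -0.075 -0.857
vertex -1.447 -0.947 -0.317
vertex -0.644 -0.313 0.289
endloop
endfacet
facet normal 0.771 0.493 -0.404
outer loop
vertex 0.025 -0.569 -1.495
vertex 0.265 -0.08 -0.439
vertex 0.767 -1.113 -0.743
endloop
endfacet
facet normal 0.369 0.646 0.668
outer loop
vertex 0.265 -0.08 -0.439
vertex -0.644 -0.313 0.289
vertex 0.353 -0.955 0.359
endloop
endfacet
facet normal -0.659 0.126 0.741
outer loop
vertex -0.644 -0.313 0.289
vertex -1.447 -0.947 -0.317
vertex -0.705 -1.491 0.435
endloop
endfacet
facet normal -0.892 -0.350 -0.285
outer loop
vertex -1.447 -0.947 -0.317
vertex -1.033 -1.105 -1.419
vertex -0.945 -1.98 -0.621
endloop
endfacet
facet normal -0.009 -0.123 -0.992
outer loop
vertex -1.033 -1.105 -1.419
vertex 0.025 -0.569 -1.495
vertex -0.036 -1.747 -1.349
endloop
endfacet
facet normal 0.856 -0.358 0.373
outer loop
vertex 0.167 -1.985 -0.203
vertex 0.767 -1.113 -0.743
vertex 0.353 -0.955 0.359
endloop
endfacet
facet normal 0.310 -0.498 0.810
outer loop
vertex 0.167 -1.985 -0.203
vertex 0.353 -0.955 0.359
vertex -0.705 -1.491 0.435
endloop
endfacet
facet normal -0.172 -0.879 0.446
outer loop
vertex 0.167 -1.985 -0.203
vertex -0.705 -1.491 0.435
vertex -0.945 -1.98 -0.621
endloop
endfacet
facet normal 0.077 -0.973 -0.216
outer loop
vertex 0.167 -1.985 -0.203
vertex -0.945 -1.98 -0.621
vertex -0.036 -1.747 -1.349
endloop
endfacet
facet normal 0.712 -0.652 -0.261
outer loop
vertex 0.167 -1.985 -0.203
vertex -0.036 -1.747 -1.349
vertex 0.767 -1.113 -0.743
endloop
endfacet
facet normal 0.892 0.350 0.285
outer loop
vertex 0.353 -0.955 0.359
vertex 0.767 -1.113 -0.743
vertex 0.265 -0.08 -0.439
endloop
endfacet
facet normal 0.009 0.123 0.992
outer loop
vertex -0.705 -1.491 0.435
vertex 0.353 -0.955 0.359
vertex -0.644 -0.313 0.289
endloop
endfacet
facet normal -0.771 -0.493 0.404
outer loop
vertex -0.945 -1.98 -0.621
vertex -0.705 -1.491 0.435
vertex -1.447 -0.947 -0.317
endloop
endfacet
facet normal -0.369 -0.646 -0.668
outer loop
vertex -0.036 -1.747 -1.349
vertex -0.945 -1.98 -0.621
vertex -1.033 -1.105 -1.419
endloop
endfacet
facet normal 0.659 -0.126 -0.741
outer loop
vertex 0.767 -1.113 -0.743
vertex -0.036 -1.747 -1.349
vertex 0.025 -0.569 -1.495
endloop
endfacet
facet normal -0.409 -0.688 -0.600
outer loop
vertex 2.143 0.306 2.008
vertex 0.295 0.717 2.796
vertex 1.946 1.262 1.047
endloop
endfacet
facet normal 0.901 -0.201 -0.384
outer loop
vertex 2.625 2.403 2.044
vertex 2.143 0.306 2.008
vertex 1.946 1.262 1.047
endloop
endfacet
facet normal -0.409 -0.687 -0.601
outer loop
vertex 1.946 1.262 1.047
vertex 0.295 0.717 2.796
vertex 0.099 1.674 1.835
endloop
endfacet
facet normal -0.143 0.698 -0.701
outer loop
vertex 0.099 1.674 1.835
vertex 2.625 2.403 2.044
vertex 1.946 1.262 1.047
endloop
endfacet
facet normal 0.144 -0.698 0.701
outer loop
vertex 2.143 0.306 2.008
vertex 0.974 1.858 3.793
vertex 0.295 0.717 2.796
endloop
endfacet
facet normal 0.901 -0.201 -0.384
outer loop
vertex 2.821 1.446 3.005
vertex 2.143 0.306 2.008
vertex 2.625 2.403 2.044
endloop
endfacet
facet normal 0.143 -0.698 0.701
outer loop
vertex 2.821 1.446 3.005
vertex 0.974 1.858 3.793
vertex 2.143 0.306 2.008
endloop
endfacet
facet normal -0.901 0.201 0.384
outer loop
vertex 0.295 0.717 2.796
vertex 0.974 1.858 3.793
vertex 0.099 1.674 1.835
endloop
endfacet
facet normal -0.144 0.699 -0.701
outer loop
vertex 0.777 2.814 2.832
vertex 2.625 2.403 2.044
vertex 0.099 1.674 1.835
endloop
endfacet
facet normal -0.901 0.200 0.384
outer loop
vertex 0.099 1.674 1.835
vertex 0.974 1.858 3.793
vertex 0.777 2.814 2.832
endloop
endfacet
facet normal 0.409 0.687 0.601
outer loop
vertex 0.777 2.814 2.832
vertex 2.821 1.446 3.005
vertex 2.625 2.403 2.044
endloop
endfacet
facet normal 0.409 0.687 0.600
outer loop
vertex 0.974 1.858 3.793
vertex 2.821 1.446 3.005
vertex 0.777 2.814 2.832
endloop
endfacet
facet normal -0.534 -0.162 -0.830
outer loop
vertex 0.697 -2.053 0.864
vertex 0.841 -0.381 0.444
vertex 1.799 -2.313 0.206
endloop
endfacet
facet normal -0.083 -0.967 0.242
outer loop
vertex 2.899 -1.979 1.916
vertex 0.697 -2.053 0.864
vertex 1.799 -2.313 0.206
endloop
endfacet
facet normal -0.533 -0.162 -0.830
outer loop
vertex 1.799 -2.313 0.206
vertex 0.841 -0.381 0.444
vertex 1.944 -0.641 -0.214
endloop
endfacet
facet normal 0.841 -0.199 -0.502
outer loop
vertex 1.944 -0.641 -0.214
vertex 2.899 -1.979 1.916
vertex 1.799 -2.313 0.206
endloop
endfacet
facet normal -0.841 0.199 0.502
outer loop
vertex 0.697 -2.053 0.864
vertex 1.941 -0.047 2.154
vertex 0.841 -0.381 0.444
endloop
endfacet
facet normal -0.083 -0.967 0.242
outer loop
vertex 1.796 -1.719 2.574
vertex 0.697 -2.053 0.864
vertex 2.899 -1.979 1.916
endloop
endfacet
facet normal -0.842 0.199 0.502
outer loop
vertex 1.796 -1.719 2.574
vertex 1.941 -0.047 2.154
vertex 0.697 -2.053 0.864
endloop
endfacet
facet normal 0.083 0.967 -0.242
outer loop
vertex 0.841 -0.381 0.444
vertex 1.941 -0.047 2.154
vertex 1.944 -0.641 -0.214
endloop
endfacet
facet normal 0.842 -0.199 -0.502
outer loop
vertex 3.043 -0.307 1.496
vertex 2.899 -1.979 1.916
vertex 1.944 -0.641 -0.214
endloop
endfacet
facet normal 0.083 0.967 -0.242
outer loop
vertex 1.944 -0.641 -0.214
vertex 1.941 -0.047 2.154
vertex 3.043 -0.307 1.496
endloop
endfacet
facet normal 0.533 0.163 0.830
outer loop
vertex 3.043 -0.307 1.496
vertex 1.796 -1.719 2.574
vertex 2.899 -1.979 1.916
endloop
endfacet
facet normal 0.534 0.162 0.830
outer loop
vertex 1.941 -0.047 2.154
vertex 1.796 -1.719 2.574
vertex 3.043 -0.307 1.496
endloop
endfacet

endsolid


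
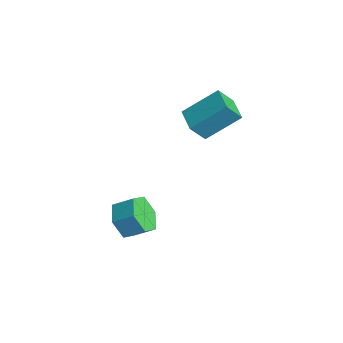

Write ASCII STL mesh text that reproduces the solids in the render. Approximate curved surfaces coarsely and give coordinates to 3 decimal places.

solid 
facet normal -0.970 0.225 0.088
outer loop
vertex 0.863 2.763 2.726
vertex 1.316 4.274 3.856
vertex 0.939 3.471 1.748
endloop
endfacet
facet normal -0.233 -0.779 -0.582
outer loop
vertex 2.084 3.206 1.644
vertex 0.863 2.763 2.726
vertex 0.939 3.471 1.748
endloop
endfacet
facet normal -0.970 0.225 0.088
outer loop
vertex 0.939 3.471 1.748
vertex 1.316 4.274 3.856
vertex 1.392 4.983 2.877
endloop
endfacet
facet normal 0.062 0.585 -0.809
outer loop
vertex 1.392 4.983 2.877
vertex 2.084 3.206 1.644
vertex 0.939 3.471 1.748
endloop
endfacet
facet normal -0.062 -0.586 0.808
outer loop
vertex 0.863 2.763 2.726
vertex 2.461 4.009 3.752
vertex 1.316 4.274 3.856
endloop
endfacet
facet normal -0.233 -0.779 -0.582
outer loop
vertex 2.008 2.497 2.623
vertex 0.863 2.763 2.726
vertex 2.084 3.206 1.644
endloop
endfacet
facet normal -0.063 -0.585 0.809
outer loop
vertex 2.008 2.497 2.623
vertex 2.461 4.009 3.752
vertex 0.863 2.763 2.726
endloop
endfacet
facet normal 0.233 0.779 0.582
outer loop
vertex 1.316 4.274 3.856
vertex 2.461 4.009 3.752
vertex 1.392 4.983 2.877
endloop
endfacet
facet normal 0.063 0.585 -0.808
outer loop
vertex 2.537 4.717 2.774
vertex 2.084 3.206 1.644
vertex 1.392 4.983 2.877
endloop
endfacet
facet normal 0.233 0.779 0.582
outer loop
vertex 1.392 4.983 2.877
vertex 2.461 4.009 3.752
vertex 2.537 4.717 2.774
endloop
endfacet
facet normal 0.970 -0.225 -0.088
outer loop
vertex 2.537 4.717 2.774
vertex 2.008 2.497 2.623
vertex 2.084 3.206 1.644
endloop
endfacet
facet normal 0.970 -0.225 -0.088
outer loop
vertex 2.461 4.009 3.752
vertex 2.008 2.497 2.623
vertex 2.537 4.717 2.774
endloop
endfacet
facet normal -0.517 -0.670 -0.534
outer loop
vertex 2.619 -1.064 -2.644
vertex 1.791 -0.621 -2.398
vertex 2.267 -0.35 -3.199
endloop
endfacet
facet normal 0.776 -0.101 -0.622
outer loop
vertex 2.619 -1.064 -2.644
vertex 2.267 -0.35 -3.199
vertex 3.176 -0.341 -2.067
endloop
endfacet
facet normal 0.776 -0.102 -0.622
outer loop
vertex 3.176 -0.341 -2.067
vertex 2.267 -0.35 -3.199
vertex 2.825 0.373 -2.622
endloop
endfacet
facet normal 0.516 0.669 0.535
outer loop
vertex 3.176 -0.341 -2.067
vertex 2.825 0.373 -2.622
vertex 2.349 0.101 -1.822
endloop
endfacet
facet normal -0.517 -0.670 -0.534
outer loop
vertex 2.267 -0.35 -3.199
vertex 1.791 -0.621 -2.398
vertex 1.44 0.092 -2.953
endloop
endfacet
facet normal 0.074 0.587 -0.806
outer loop
vertex 2.267 -0.35 -3.199
vertex 1.44 0.092 -2.953
vertex 2.825 0.373 -2.622
endloop
endfacet
facet normal 0.074 0.587 -0.806
outer loop
vertex 2.825 0.373 -2.622
vertex 1.44 0.092 -2.953
vertex 1.997 0.815 -2.376
endloop
endfacet
facet normal 0.516 0.669 0.535
outer loop
vertex 2.825 0.373 -2.622
vertex 1.997 0.815 -2.376
vertex 2.349 0.101 -1.822
endloop
endfacet
facet normal -0.516 -0.670 -0.534
outer loop
vertex 1.44 0.092 -2.953
vertex 1.791 -0.621 -2.398
vertex 0.964 -0.179 -2.153
endloop
endfacet
facet normal -0.702 0.688 -0.185
outer loop
vertex 1.44 0.092 -2.953
vertex 0.964 -0.179 -2.153
vertex 1.997 0.815 -2.376
endloop
endfacet
facet normal -0.702 0.688 -0.185
outer loop
vertex 1.997 0.815 -2.376
vertex 0.964 -0.179 -2.153
vertex 1.521 0.544 -1.576
endloop
endfacet
facet normal 0.517 0.669 0.534
outer loop
vertex 1.997 0.815 -2.376
vertex 1.521 0.544 -1.576
vertex 2.349 0.101 -1.822
endloop
endfacet
facet normal -0.516 -0.669 -0.535
outer loop
vertex 0.964 -0.179 -2.153
vertex 1.791 -0.621 -2.398
vertex 1.315 -0.893 -1.598
endloop
endfacet
facet normal -0.776 0.102 0.622
outer loop
vertex 0.964 -0.179 -2.153
vertex 1.315 -0.893 -1.598
vertex 1.521 0.544 -1.576
endloop
endfacet
facet normal -0.776 0.102 0.623
outer loop
vertex 1.521 0.544 -1.576
vertex 1.315 -0.893 -1.598
vertex 1.873 -0.17 -1.021
endloop
endfacet
facet normal 0.517 0.670 0.534
outer loop
vertex 1.521 0.544 -1.576
vertex 1.873 -0.17 -1.021
vertex 2.349 0.101 -1.822
endloop
endfacet
facet normal -0.516 -0.669 -0.535
outer loop
vertex 1.315 -0.893 -1.598
vertex 1.791 -0.621 -2.398
vertex 2.143 -1.335 -1.844
endloop
endfacet
facet normal -0.074 -0.587 0.806
outer loop
vertex 1.315 -0.893 -1.598
vertex 2.143 -1.335 -1.844
vertex 1.873 -0.17 -1.021
endloop
endfacet
facet normal -0.074 -0.587 0.806
outer loop
vertex 1.873 -0.17 -1.021
vertex 2.143 -1.335 -1.844
vertex 2.7 -0.612 -1.267
endloop
endfacet
facet normal 0.517 0.670 0.534
outer loop
vertex 1.873 -0.17 -1.021
vertex 2.7 -0.612 -1.267
vertex 2.349 0.101 -1.822
endloop
endfacet
facet normal -0.517 -0.669 -0.534
outer loop
vertex 2.143 -1.335 -1.844
vertex 1.791 -0.621 -2.398
vertex 2.619 -1.064 -2.644
endloop
endfacet
facet normal 0.702 -0.688 0.185
outer loop
vertex 2.143 -1.335 -1.844
vertex 2.619 -1.064 -2.644
vertex 2.7 -0.612 -1.267
endloop
endfacet
facet normal 0.702 -0.688 0.185
outer loop
vertex 2.7 -0.612 -1.267
vertex 2.619 -1.064 -2.644
vertex 3.176 -0.341 -2.067
endloop
endfacet
facet normal 0.516 0.670 0.534
outer loop
vertex 2.7 -0.612 -1.267
vertex 3.176 -0.341 -2.067
vertex 2.349 0.101 -1.822
endloop
endfacet

endsolid


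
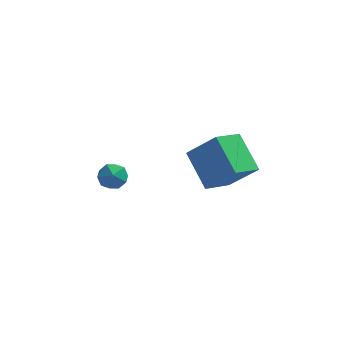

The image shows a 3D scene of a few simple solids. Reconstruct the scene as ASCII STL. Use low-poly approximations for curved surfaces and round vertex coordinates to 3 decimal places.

solid 
facet normal -0.666 0.189 -0.721
outer loop
vertex 2.53 -0.293 0.763
vertex 1.633 1.049 1.943
vertex 3.442 0.804 0.208
endloop
endfacet
facet normal 0.449 -0.671 -0.590
outer loop
vertex 4.687 0.451 1.557
vertex 2.53 -0.293 0.763
vertex 3.442 0.804 0.208
endloop
endfacet
facet normal -0.666 0.188 -0.721
outer loop
vertex 3.442 0.804 0.208
vertex 1.633 1.049 1.943
vertex 2.544 2.146 1.388
endloop
endfacet
facet normal 0.596 0.717 -0.362
outer loop
vertex 2.544 2.146 1.388
vertex 4.687 0.451 1.557
vertex 3.442 0.804 0.208
endloop
endfacet
facet normal -0.596 -0.717 0.362
outer loop
vertex 2.53 -0.293 0.763
vertex 2.878 0.696 3.292
vertex 1.633 1.049 1.943
endloop
endfacet
facet normal 0.449 -0.671 -0.590
outer loop
vertex 3.776 -0.646 2.112
vertex 2.53 -0.293 0.763
vertex 4.687 0.451 1.557
endloop
endfacet
facet normal -0.595 -0.717 0.362
outer loop
vertex 3.776 -0.646 2.112
vertex 2.878 0.696 3.292
vertex 2.53 -0.293 0.763
endloop
endfacet
facet normal -0.449 0.671 0.590
outer loop
vertex 1.633 1.049 1.943
vertex 2.878 0.696 3.292
vertex 2.544 2.146 1.388
endloop
endfacet
facet normal 0.596 0.717 -0.363
outer loop
vertex 3.79 1.793 2.737
vertex 4.687 0.451 1.557
vertex 2.544 2.146 1.388
endloop
endfacet
facet normal -0.449 0.671 0.590
outer loop
vertex 2.544 2.146 1.388
vertex 2.878 0.696 3.292
vertex 3.79 1.793 2.737
endloop
endfacet
facet normal 0.667 -0.189 0.721
outer loop
vertex 3.79 1.793 2.737
vertex 3.776 -0.646 2.112
vertex 4.687 0.451 1.557
endloop
endfacet
facet normal 0.666 -0.189 0.722
outer loop
vertex 2.878 0.696 3.292
vertex 3.776 -0.646 2.112
vertex 3.79 1.793 2.737
endloop
endfacet
facet normal 0.162 0.535 0.829
outer loop
vertex -1.671 3.814 -1.127
vertex -2.001 3.243 -0.694
vertex -1.226 3.231 -0.838
endloop
endfacet
facet normal 0.661 0.671 0.335
outer loop
vertex -1.671 3.814 -1.127
vertex -1.226 3.231 -0.838
vertex -1.111 3.486 -1.575
endloop
endfacet
facet normal 0.332 0.909 -0.251
outer loop
vertex -1.671 3.814 -1.127
vertex -1.111 3.486 -1.575
vertex -1.815 3.657 -1.886
endloop
endfacet
facet normal -0.370 0.921 -0.120
outer loop
vertex -1.671 3.814 -1.127
vertex -1.815 3.657 -1.886
vertex -2.365 3.507 -1.342
endloop
endfacet
facet normal -0.475 0.689 0.547
outer loop
vertex -1.671 3.814 -1.127
vertex -2.365 3.507 -1.342
vertex -2.001 3.243 -0.694
endloop
endfacet
facet normal 0.983 0.055 0.173
outer loop
vertex -1.111 3.486 -1.575
vertex -1.226 3.231 -0.838
vertex -1.095 2.713 -1.418
endloop
endfacet
facet normal 0.178 -0.164 0.970
outer loop
vertex -1.226 3.231 -0.838
vertex -2.001 3.243 -0.694
vertex -1.645 2.563 -0.874
endloop
endfacet
facet normal -0.853 0.087 0.515
outer loop
vertex -2.001 3.243 -0.694
vertex -2.365 3.507 -1.342
vertex -2.349 2.734 -1.185
endloop
endfacet
facet normal -0.685 0.460 -0.565
outer loop
vertex -2.365 3.507 -1.342
vertex -1.815 3.657 -1.886
vertex -2.234 2.989 -1.922
endloop
endfacet
facet normal 0.450 0.441 -0.776
outer loop
vertex -1.815 3.657 -1.886
vertex -1.111 3.486 -1.575
vertex -1.459 2.977 -2.066
endloop
endfacet
facet normal 0.370 -0.921 0.120
outer loop
vertex -1.789 2.406 -1.633
vertex -1.095 2.713 -1.418
vertex -1.645 2.563 -0.874
endloop
endfacet
facet normal -0.332 -0.909 0.251
outer loop
vertex -1.789 2.406 -1.633
vertex -1.645 2.563 -0.874
vertex -2.349 2.734 -1.185
endloop
endfacet
facet normal -0.661 -0.671 -0.335
outer loop
vertex -1.789 2.406 -1.633
vertex -2.349 2.734 -1.185
vertex -2.234 2.989 -1.922
endloop
endfacet
facet normal -0.162 -0.535 -0.829
outer loop
vertex -1.789 2.406 -1.633
vertex -2.234 2.989 -1.922
vertex -1.459 2.977 -2.066
endloop
endfacet
facet normal 0.475 -0.689 -0.547
outer loop
vertex -1.789 2.406 -1.633
vertex -1.459 2.977 -2.066
vertex -1.095 2.713 -1.418
endloop
endfacet
facet normal 0.685 -0.460 0.565
outer loop
vertex -1.645 2.563 -0.874
vertex -1.095 2.713 -1.418
vertex -1.226 3.231 -0.838
endloop
endfacet
facet normal -0.450 -0.441 0.776
outer loop
vertex -2.349 2.734 -1.185
vertex -1.645 2.563 -0.874
vertex -2.001 3.243 -0.694
endloop
endfacet
facet normal -0.983 -0.055 -0.173
outer loop
vertex -2.234 2.989 -1.922
vertex -2.349 2.734 -1.185
vertex -2.365 3.507 -1.342
endloop
endfacet
facet normal -0.178 0.164 -0.970
outer loop
vertex -1.459 2.977 -2.066
vertex -2.234 2.989 -1.922
vertex -1.815 3.657 -1.886
endloop
endfacet
facet normal 0.853 -0.087 -0.515
outer loop
vertex -1.095 2.713 -1.418
vertex -1.459 2.977 -2.066
vertex -1.111 3.486 -1.575
endloop
endfacet

endsolid


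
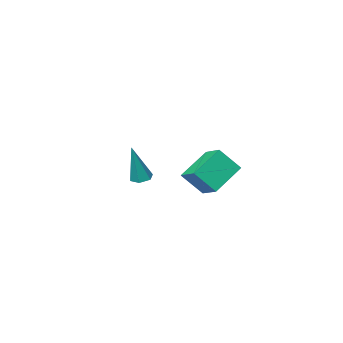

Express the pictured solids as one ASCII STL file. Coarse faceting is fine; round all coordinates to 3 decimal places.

solid 
facet normal -0.823 -0.178 0.539
outer loop
vertex 0.502 1.407 2.761
vertex 0.567 2.531 3.231
vertex -0.323 1.912 1.667
endloop
endfacet
facet normal -0.053 -0.921 -0.385
outer loop
vertex 1.233 2.249 0.649
vertex 0.502 1.407 2.761
vertex -0.323 1.912 1.667
endloop
endfacet
facet normal -0.823 -0.178 0.539
outer loop
vertex -0.323 1.912 1.667
vertex 0.567 2.531 3.231
vertex -0.258 3.036 2.137
endloop
endfacet
facet normal -0.565 0.346 -0.749
outer loop
vertex -0.258 3.036 2.137
vertex 1.233 2.249 0.649
vertex -0.323 1.912 1.667
endloop
endfacet
facet normal 0.565 -0.346 0.749
outer loop
vertex 0.502 1.407 2.761
vertex 2.123 2.868 2.213
vertex 0.567 2.531 3.231
endloop
endfacet
facet normal -0.053 -0.921 -0.385
outer loop
vertex 2.058 1.744 1.743
vertex 0.502 1.407 2.761
vertex 1.233 2.249 0.649
endloop
endfacet
facet normal 0.565 -0.346 0.749
outer loop
vertex 2.058 1.744 1.743
vertex 2.123 2.868 2.213
vertex 0.502 1.407 2.761
endloop
endfacet
facet normal 0.053 0.921 0.385
outer loop
vertex 0.567 2.531 3.231
vertex 2.123 2.868 2.213
vertex -0.258 3.036 2.137
endloop
endfacet
facet normal -0.565 0.346 -0.749
outer loop
vertex 1.298 3.373 1.119
vertex 1.233 2.249 0.649
vertex -0.258 3.036 2.137
endloop
endfacet
facet normal 0.053 0.921 0.385
outer loop
vertex -0.258 3.036 2.137
vertex 2.123 2.868 2.213
vertex 1.298 3.373 1.119
endloop
endfacet
facet normal 0.823 0.178 -0.539
outer loop
vertex 1.298 3.373 1.119
vertex 2.058 1.744 1.743
vertex 1.233 2.249 0.649
endloop
endfacet
facet normal 0.823 0.178 -0.539
outer loop
vertex 2.123 2.868 2.213
vertex 2.058 1.744 1.743
vertex 1.298 3.373 1.119
endloop
endfacet
facet normal -0.285 -0.057 -0.957
outer loop
vertex 1.259 -3.809 -0.467
vertex 0.729 -3.662 -0.318
vertex 1.109 -3.26 -0.455
endloop
endfacet
facet normal 0.962 0.264 -0.071
outer loop
vertex 1.259 -3.809 -0.467
vertex 1.109 -3.26 -0.455
vertex 1.351 -3.538 1.778
endloop
endfacet
facet normal -0.285 -0.057 -0.957
outer loop
vertex 1.109 -3.26 -0.455
vertex 0.729 -3.662 -0.318
vertex 0.579 -3.112 -0.306
endloop
endfacet
facet normal 0.291 0.953 0.087
outer loop
vertex 1.109 -3.26 -0.455
vertex 0.579 -3.112 -0.306
vertex 1.351 -3.538 1.778
endloop
endfacet
facet normal -0.285 -0.057 -0.957
outer loop
vertex 0.579 -3.112 -0.306
vertex 0.729 -3.662 -0.318
vertex 0.199 -3.514 -0.169
endloop
endfacet
facet normal -0.609 0.702 0.369
outer loop
vertex 0.579 -3.112 -0.306
vertex 0.199 -3.514 -0.169
vertex 1.351 -3.538 1.778
endloop
endfacet
facet normal -0.285 -0.056 -0.957
outer loop
vertex 0.199 -3.514 -0.169
vertex 0.729 -3.662 -0.318
vertex 0.348 -4.064 -0.181
endloop
endfacet
facet normal -0.837 -0.238 0.492
outer loop
vertex 0.199 -3.514 -0.169
vertex 0.348 -4.064 -0.181
vertex 1.351 -3.538 1.778
endloop
endfacet
facet normal -0.285 -0.056 -0.957
outer loop
vertex 0.348 -4.064 -0.181
vertex 0.729 -3.662 -0.318
vertex 0.878 -4.212 -0.33
endloop
endfacet
facet normal -0.165 -0.928 0.334
outer loop
vertex 0.348 -4.064 -0.181
vertex 0.878 -4.212 -0.33
vertex 1.351 -3.538 1.778
endloop
endfacet
facet normal -0.285 -0.056 -0.957
outer loop
vertex 0.878 -4.212 -0.33
vertex 0.729 -3.662 -0.318
vertex 1.259 -3.809 -0.467
endloop
endfacet
facet normal 0.734 -0.677 0.052
outer loop
vertex 0.878 -4.212 -0.33
vertex 1.259 -3.809 -0.467
vertex 1.351 -3.538 1.778
endloop
endfacet

endsolid


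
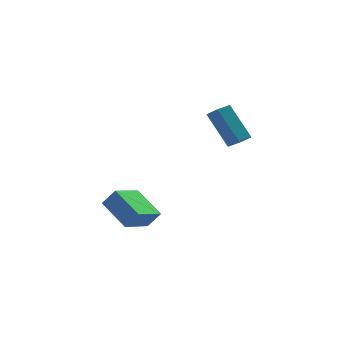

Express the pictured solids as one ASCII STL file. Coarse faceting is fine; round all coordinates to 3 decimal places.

solid 
facet normal -0.610 -0.702 0.367
outer loop
vertex -2.615 -0.279 -1.86
vertex -3.164 -0.191 -2.605
vertex -1.727 -1.465 -2.652
endloop
endfacet
facet normal 0.590 -0.094 0.802
outer loop
vertex -0.756 -0.349 -3.235
vertex -2.615 -0.279 -1.86
vertex -1.727 -1.465 -2.652
endloop
endfacet
facet normal -0.611 -0.702 0.366
outer loop
vertex -1.727 -1.465 -2.652
vertex -3.164 -0.191 -2.605
vertex -2.276 -1.377 -3.398
endloop
endfacet
facet normal 0.528 -0.706 -0.472
outer loop
vertex -2.276 -1.377 -3.398
vertex -0.756 -0.349 -3.235
vertex -1.727 -1.465 -2.652
endloop
endfacet
facet normal -0.528 0.706 0.472
outer loop
vertex -2.615 -0.279 -1.86
vertex -2.193 0.925 -3.188
vertex -3.164 -0.191 -2.605
endloop
endfacet
facet normal 0.590 -0.095 0.802
outer loop
vertex -1.644 0.837 -2.442
vertex -2.615 -0.279 -1.86
vertex -0.756 -0.349 -3.235
endloop
endfacet
facet normal -0.528 0.706 0.472
outer loop
vertex -1.644 0.837 -2.442
vertex -2.193 0.925 -3.188
vertex -2.615 -0.279 -1.86
endloop
endfacet
facet normal -0.590 0.094 -0.802
outer loop
vertex -3.164 -0.191 -2.605
vertex -2.193 0.925 -3.188
vertex -2.276 -1.377 -3.398
endloop
endfacet
facet normal 0.528 -0.706 -0.472
outer loop
vertex -1.305 -0.261 -3.98
vertex -0.756 -0.349 -3.235
vertex -2.276 -1.377 -3.398
endloop
endfacet
facet normal -0.589 0.094 -0.802
outer loop
vertex -2.276 -1.377 -3.398
vertex -2.193 0.925 -3.188
vertex -1.305 -0.261 -3.98
endloop
endfacet
facet normal 0.610 0.702 -0.367
outer loop
vertex -1.305 -0.261 -3.98
vertex -1.644 0.837 -2.442
vertex -0.756 -0.349 -3.235
endloop
endfacet
facet normal 0.611 0.702 -0.367
outer loop
vertex -2.193 0.925 -3.188
vertex -1.644 0.837 -2.442
vertex -1.305 -0.261 -3.98
endloop
endfacet
facet normal 0.421 -0.485 -0.767
outer loop
vertex 2.817 -1.048 1.441
vertex 2.384 -0.834 1.068
vertex 2.9 -0.518 1.151
endloop
endfacet
facet normal 0.897 0.095 0.431
outer loop
vertex 2.817 -1.048 1.441
vertex 2.9 -0.518 1.151
vertex 2.048 -0.161 2.845
endloop
endfacet
facet normal 0.897 0.095 0.431
outer loop
vertex 2.048 -0.161 2.845
vertex 2.9 -0.518 1.151
vertex 2.131 0.369 2.555
endloop
endfacet
facet normal -0.420 0.485 0.767
outer loop
vertex 2.048 -0.161 2.845
vertex 2.131 0.369 2.555
vertex 1.616 0.054 2.472
endloop
endfacet
facet normal 0.420 -0.485 -0.767
outer loop
vertex 2.9 -0.518 1.151
vertex 2.384 -0.834 1.068
vertex 2.467 -0.303 0.778
endloop
endfacet
facet normal 0.566 0.801 -0.196
outer loop
vertex 2.9 -0.518 1.151
vertex 2.467 -0.303 0.778
vertex 2.131 0.369 2.555
endloop
endfacet
facet normal 0.567 0.800 -0.195
outer loop
vertex 2.131 0.369 2.555
vertex 2.467 -0.303 0.778
vertex 1.699 0.584 2.182
endloop
endfacet
facet normal -0.420 0.485 0.767
outer loop
vertex 2.131 0.369 2.555
vertex 1.699 0.584 2.182
vertex 1.616 0.054 2.472
endloop
endfacet
facet normal 0.421 -0.485 -0.767
outer loop
vertex 2.467 -0.303 0.778
vertex 2.384 -0.834 1.068
vertex 1.952 -0.619 0.695
endloop
endfacet
facet normal -0.332 0.705 -0.627
outer loop
vertex 2.467 -0.303 0.778
vertex 1.952 -0.619 0.695
vertex 1.699 0.584 2.182
endloop
endfacet
facet normal -0.331 0.705 -0.627
outer loop
vertex 1.699 0.584 2.182
vertex 1.952 -0.619 0.695
vertex 1.183 0.268 2.099
endloop
endfacet
facet normal -0.421 0.485 0.767
outer loop
vertex 1.699 0.584 2.182
vertex 1.183 0.268 2.099
vertex 1.616 0.054 2.472
endloop
endfacet
facet normal 0.420 -0.485 -0.767
outer loop
vertex 1.952 -0.619 0.695
vertex 2.384 -0.834 1.068
vertex 1.869 -1.149 0.985
endloop
endfacet
facet normal -0.897 -0.095 -0.431
outer loop
vertex 1.952 -0.619 0.695
vertex 1.869 -1.149 0.985
vertex 1.183 0.268 2.099
endloop
endfacet
facet normal -0.897 -0.095 -0.431
outer loop
vertex 1.183 0.268 2.099
vertex 1.869 -1.149 0.985
vertex 1.1 -0.262 2.389
endloop
endfacet
facet normal -0.421 0.485 0.767
outer loop
vertex 1.183 0.268 2.099
vertex 1.1 -0.262 2.389
vertex 1.616 0.054 2.472
endloop
endfacet
facet normal 0.420 -0.485 -0.767
outer loop
vertex 1.869 -1.149 0.985
vertex 2.384 -0.834 1.068
vertex 2.301 -1.364 1.358
endloop
endfacet
facet normal -0.567 -0.800 0.195
outer loop
vertex 1.869 -1.149 0.985
vertex 2.301 -1.364 1.358
vertex 1.1 -0.262 2.389
endloop
endfacet
facet normal -0.566 -0.801 0.196
outer loop
vertex 1.1 -0.262 2.389
vertex 2.301 -1.364 1.358
vertex 1.533 -0.477 2.762
endloop
endfacet
facet normal -0.420 0.485 0.767
outer loop
vertex 1.1 -0.262 2.389
vertex 1.533 -0.477 2.762
vertex 1.616 0.054 2.472
endloop
endfacet
facet normal 0.421 -0.485 -0.767
outer loop
vertex 2.301 -1.364 1.358
vertex 2.384 -0.834 1.068
vertex 2.817 -1.048 1.441
endloop
endfacet
facet normal 0.331 -0.705 0.627
outer loop
vertex 2.301 -1.364 1.358
vertex 2.817 -1.048 1.441
vertex 1.533 -0.477 2.762
endloop
endfacet
facet normal 0.332 -0.705 0.627
outer loop
vertex 1.533 -0.477 2.762
vertex 2.817 -1.048 1.441
vertex 2.048 -0.161 2.845
endloop
endfacet
facet normal -0.421 0.485 0.767
outer loop
vertex 1.533 -0.477 2.762
vertex 2.048 -0.161 2.845
vertex 1.616 0.054 2.472
endloop
endfacet

endsolid


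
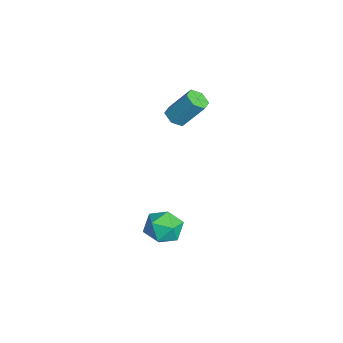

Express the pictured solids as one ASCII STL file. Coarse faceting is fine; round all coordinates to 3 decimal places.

solid 
facet normal -0.194 -0.565 -0.802
outer loop
vertex -2.592 1.803 2.286
vertex -3.062 2.061 2.218
vertex -2.615 2.247 1.979
endloop
endfacet
facet normal 0.980 -0.077 -0.184
outer loop
vertex -2.592 1.803 2.286
vertex -2.615 2.247 1.979
vertex -2.309 2.621 3.449
endloop
endfacet
facet normal 0.980 -0.079 -0.184
outer loop
vertex -2.309 2.621 3.449
vertex -2.615 2.247 1.979
vertex -2.331 3.065 3.142
endloop
endfacet
facet normal 0.196 0.564 0.802
outer loop
vertex -2.309 2.621 3.449
vertex -2.331 3.065 3.142
vertex -2.778 2.879 3.382
endloop
endfacet
facet normal -0.195 -0.563 -0.803
outer loop
vertex -2.615 2.247 1.979
vertex -3.062 2.061 2.218
vertex -3.084 2.505 1.912
endloop
endfacet
facet normal 0.454 0.673 -0.584
outer loop
vertex -2.615 2.247 1.979
vertex -3.084 2.505 1.912
vertex -2.331 3.065 3.142
endloop
endfacet
facet normal 0.453 0.674 -0.584
outer loop
vertex -2.331 3.065 3.142
vertex -3.084 2.505 1.912
vertex -2.801 3.323 3.075
endloop
endfacet
facet normal 0.196 0.565 0.802
outer loop
vertex -2.331 3.065 3.142
vertex -2.801 3.323 3.075
vertex -2.778 2.879 3.382
endloop
endfacet
facet normal -0.195 -0.563 -0.803
outer loop
vertex -3.084 2.505 1.912
vertex -3.062 2.061 2.218
vertex -3.531 2.319 2.151
endloop
endfacet
facet normal -0.526 0.751 -0.400
outer loop
vertex -3.084 2.505 1.912
vertex -3.531 2.319 2.151
vertex -2.801 3.323 3.075
endloop
endfacet
facet normal -0.526 0.751 -0.400
outer loop
vertex -2.801 3.323 3.075
vertex -3.531 2.319 2.151
vertex -3.248 3.137 3.314
endloop
endfacet
facet normal 0.194 0.565 0.802
outer loop
vertex -2.801 3.323 3.075
vertex -3.248 3.137 3.314
vertex -2.778 2.879 3.382
endloop
endfacet
facet normal -0.196 -0.564 -0.802
outer loop
vertex -3.531 2.319 2.151
vertex -3.062 2.061 2.218
vertex -3.509 1.875 2.458
endloop
endfacet
facet normal -0.980 0.078 0.183
outer loop
vertex -3.531 2.319 2.151
vertex -3.509 1.875 2.458
vertex -3.248 3.137 3.314
endloop
endfacet
facet normal -0.980 0.077 0.185
outer loop
vertex -3.248 3.137 3.314
vertex -3.509 1.875 2.458
vertex -3.225 2.693 3.621
endloop
endfacet
facet normal 0.194 0.565 0.802
outer loop
vertex -3.248 3.137 3.314
vertex -3.225 2.693 3.621
vertex -2.778 2.879 3.382
endloop
endfacet
facet normal -0.196 -0.565 -0.802
outer loop
vertex -3.509 1.875 2.458
vertex -3.062 2.061 2.218
vertex -3.039 1.617 2.525
endloop
endfacet
facet normal -0.453 -0.673 0.584
outer loop
vertex -3.509 1.875 2.458
vertex -3.039 1.617 2.525
vertex -3.225 2.693 3.621
endloop
endfacet
facet normal -0.454 -0.673 0.584
outer loop
vertex -3.225 2.693 3.621
vertex -3.039 1.617 2.525
vertex -2.756 2.435 3.688
endloop
endfacet
facet normal 0.195 0.563 0.803
outer loop
vertex -3.225 2.693 3.621
vertex -2.756 2.435 3.688
vertex -2.778 2.879 3.382
endloop
endfacet
facet normal -0.194 -0.565 -0.802
outer loop
vertex -3.039 1.617 2.525
vertex -3.062 2.061 2.218
vertex -2.592 1.803 2.286
endloop
endfacet
facet normal 0.526 -0.751 0.400
outer loop
vertex -3.039 1.617 2.525
vertex -2.592 1.803 2.286
vertex -2.756 2.435 3.688
endloop
endfacet
facet normal 0.526 -0.751 0.400
outer loop
vertex -2.756 2.435 3.688
vertex -2.592 1.803 2.286
vertex -2.309 2.621 3.449
endloop
endfacet
facet normal 0.195 0.563 0.803
outer loop
vertex -2.756 2.435 3.688
vertex -2.309 2.621 3.449
vertex -2.778 2.879 3.382
endloop
endfacet
facet normal -0.740 0.048 0.671
outer loop
vertex -0.973 1.428 -1.842
vertex -0.794 0.635 -1.588
vertex -0.412 1.298 -1.214
endloop
endfacet
facet normal -0.460 0.693 0.555
outer loop
vertex -0.973 1.428 -1.842
vertex -0.412 1.298 -1.214
vertex -0.253 1.883 -1.813
endloop
endfacet
facet normal -0.525 0.839 -0.141
outer loop
vertex -0.973 1.428 -1.842
vertex -0.253 1.883 -1.813
vertex -0.536 1.581 -2.557
endloop
endfacet
facet normal -0.844 0.285 -0.455
outer loop
vertex -0.973 1.428 -1.842
vertex -0.536 1.581 -2.557
vertex -0.871 0.81 -2.418
endloop
endfacet
facet normal -0.978 -0.205 0.047
outer loop
vertex -0.973 1.428 -1.842
vertex -0.871 0.81 -2.418
vertex -0.794 0.635 -1.588
endloop
endfacet
facet normal 0.237 0.663 0.710
outer loop
vertex -0.253 1.883 -1.813
vertex -0.412 1.298 -1.214
vertex 0.371 1.37 -1.542
endloop
endfacet
facet normal -0.217 -0.382 0.898
outer loop
vertex -0.412 1.298 -1.214
vertex -0.794 0.635 -1.588
vertex 0.036 0.599 -1.403
endloop
endfacet
facet normal -0.602 -0.791 -0.111
outer loop
vertex -0.794 0.635 -1.588
vertex -0.871 0.81 -2.418
vertex -0.247 0.297 -2.147
endloop
endfacet
facet normal -0.387 0.002 -0.922
outer loop
vertex -0.871 0.81 -2.418
vertex -0.536 1.581 -2.557
vertex -0.088 0.882 -2.746
endloop
endfacet
facet normal 0.132 0.900 -0.415
outer loop
vertex -0.536 1.581 -2.557
vertex -0.253 1.883 -1.813
vertex 0.294 1.545 -2.372
endloop
endfacet
facet normal 0.844 -0.285 0.455
outer loop
vertex 0.473 0.752 -2.118
vertex 0.371 1.37 -1.542
vertex 0.036 0.599 -1.403
endloop
endfacet
facet normal 0.525 -0.839 0.141
outer loop
vertex 0.473 0.752 -2.118
vertex 0.036 0.599 -1.403
vertex -0.247 0.297 -2.147
endloop
endfacet
facet normal 0.460 -0.693 -0.555
outer loop
vertex 0.473 0.752 -2.118
vertex -0.247 0.297 -2.147
vertex -0.088 0.882 -2.746
endloop
endfacet
facet normal 0.740 -0.048 -0.671
outer loop
vertex 0.473 0.752 -2.118
vertex -0.088 0.882 -2.746
vertex 0.294 1.545 -2.372
endloop
endfacet
facet normal 0.978 0.205 -0.047
outer loop
vertex 0.473 0.752 -2.118
vertex 0.294 1.545 -2.372
vertex 0.371 1.37 -1.542
endloop
endfacet
facet normal 0.387 -0.002 0.922
outer loop
vertex 0.036 0.599 -1.403
vertex 0.371 1.37 -1.542
vertex -0.412 1.298 -1.214
endloop
endfacet
facet normal -0.132 -0.900 0.415
outer loop
vertex -0.247 0.297 -2.147
vertex 0.036 0.599 -1.403
vertex -0.794 0.635 -1.588
endloop
endfacet
facet normal -0.237 -0.663 -0.710
outer loop
vertex -0.088 0.882 -2.746
vertex -0.247 0.297 -2.147
vertex -0.871 0.81 -2.418
endloop
endfacet
facet normal 0.217 0.382 -0.898
outer loop
vertex 0.294 1.545 -2.372
vertex -0.088 0.882 -2.746
vertex -0.536 1.581 -2.557
endloop
endfacet
facet normal 0.602 0.791 0.111
outer loop
vertex 0.371 1.37 -1.542
vertex 0.294 1.545 -2.372
vertex -0.253 1.883 -1.813
endloop
endfacet

endsolid
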